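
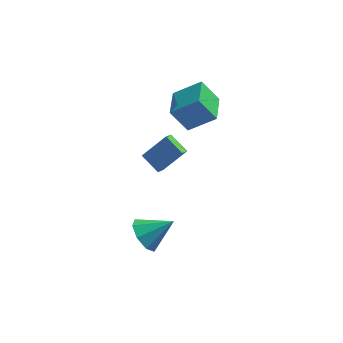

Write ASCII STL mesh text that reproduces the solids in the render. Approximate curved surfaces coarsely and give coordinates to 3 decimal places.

solid 
facet normal -0.812 -0.129 -0.569
outer loop
vertex 1.639 -2.454 -4.883
vertex 1.131 -1.707 -4.328
vertex 1.74 -1.712 -5.196
endloop
endfacet
facet normal 0.887 -0.277 -0.370
outer loop
vertex 1.639 -2.454 -4.883
vertex 1.74 -1.712 -5.196
vertex 2.609 -1.473 -3.292
endloop
endfacet
facet normal -0.812 -0.128 -0.569
outer loop
vertex 1.74 -1.712 -5.196
vertex 1.131 -1.707 -4.328
vertex 1.485 -0.968 -5.0
endloop
endfacet
facet normal 0.818 0.391 -0.422
outer loop
vertex 1.74 -1.712 -5.196
vertex 1.485 -0.968 -5.0
vertex 2.609 -1.473 -3.292
endloop
endfacet
facet normal -0.812 -0.129 -0.570
outer loop
vertex 1.485 -0.968 -5.0
vertex 1.131 -1.707 -4.328
vertex 1.022 -0.656 -4.411
endloop
endfacet
facet normal 0.495 0.866 -0.070
outer loop
vertex 1.485 -0.968 -5.0
vertex 1.022 -0.656 -4.411
vertex 2.609 -1.473 -3.292
endloop
endfacet
facet normal -0.813 -0.129 -0.568
outer loop
vertex 1.022 -0.656 -4.411
vertex 1.131 -1.707 -4.328
vertex 0.624 -0.96 -3.773
endloop
endfacet
facet normal 0.108 0.870 0.482
outer loop
vertex 1.022 -0.656 -4.411
vertex 0.624 -0.96 -3.773
vertex 2.609 -1.473 -3.292
endloop
endfacet
facet normal -0.812 -0.128 -0.570
outer loop
vertex 0.624 -0.96 -3.773
vertex 1.131 -1.707 -4.328
vertex 0.522 -1.702 -3.461
endloop
endfacet
facet normal -0.117 0.399 0.910
outer loop
vertex 0.624 -0.96 -3.773
vertex 0.522 -1.702 -3.461
vertex 2.609 -1.473 -3.292
endloop
endfacet
facet normal -0.812 -0.129 -0.570
outer loop
vertex 0.522 -1.702 -3.461
vertex 1.131 -1.707 -4.328
vertex 0.777 -2.447 -3.656
endloop
endfacet
facet normal -0.048 -0.268 0.962
outer loop
vertex 0.522 -1.702 -3.461
vertex 0.777 -2.447 -3.656
vertex 2.609 -1.473 -3.292
endloop
endfacet
facet normal -0.812 -0.129 -0.570
outer loop
vertex 0.777 -2.447 -3.656
vertex 1.131 -1.707 -4.328
vertex 1.24 -2.758 -4.245
endloop
endfacet
facet normal 0.275 -0.744 0.609
outer loop
vertex 0.777 -2.447 -3.656
vertex 1.24 -2.758 -4.245
vertex 2.609 -1.473 -3.292
endloop
endfacet
facet normal -0.812 -0.129 -0.569
outer loop
vertex 1.24 -2.758 -4.245
vertex 1.131 -1.707 -4.328
vertex 1.639 -2.454 -4.883
endloop
endfacet
facet normal 0.662 -0.748 0.058
outer loop
vertex 1.24 -2.758 -4.245
vertex 1.639 -2.454 -4.883
vertex 2.609 -1.473 -3.292
endloop
endfacet
facet normal -0.691 -0.252 -0.678
outer loop
vertex 0.859 3.067 -2.593
vertex 1.115 3.686 -3.084
vertex 1.716 2.258 -3.165
endloop
endfacet
facet normal -0.309 -0.745 0.591
outer loop
vertex 2.965 2.714 -1.936
vertex 0.859 3.067 -2.593
vertex 1.716 2.258 -3.165
endloop
endfacet
facet normal -0.689 -0.252 -0.679
outer loop
vertex 1.716 2.258 -3.165
vertex 1.115 3.686 -3.084
vertex 1.973 2.877 -3.655
endloop
endfacet
facet normal 0.655 -0.617 -0.436
outer loop
vertex 1.973 2.877 -3.655
vertex 2.965 2.714 -1.936
vertex 1.716 2.258 -3.165
endloop
endfacet
facet normal -0.655 0.617 0.436
outer loop
vertex 0.859 3.067 -2.593
vertex 2.364 4.142 -1.855
vertex 1.115 3.686 -3.084
endloop
endfacet
facet normal -0.309 -0.745 0.591
outer loop
vertex 2.107 3.523 -1.365
vertex 0.859 3.067 -2.593
vertex 2.965 2.714 -1.936
endloop
endfacet
facet normal -0.655 0.617 0.436
outer loop
vertex 2.107 3.523 -1.365
vertex 2.364 4.142 -1.855
vertex 0.859 3.067 -2.593
endloop
endfacet
facet normal 0.309 0.745 -0.591
outer loop
vertex 1.115 3.686 -3.084
vertex 2.364 4.142 -1.855
vertex 1.973 2.877 -3.655
endloop
endfacet
facet normal 0.655 -0.617 -0.436
outer loop
vertex 3.221 3.333 -2.427
vertex 2.965 2.714 -1.936
vertex 1.973 2.877 -3.655
endloop
endfacet
facet normal 0.309 0.745 -0.591
outer loop
vertex 1.973 2.877 -3.655
vertex 2.364 4.142 -1.855
vertex 3.221 3.333 -2.427
endloop
endfacet
facet normal 0.690 0.253 0.678
outer loop
vertex 3.221 3.333 -2.427
vertex 2.107 3.523 -1.365
vertex 2.965 2.714 -1.936
endloop
endfacet
facet normal 0.690 0.251 0.679
outer loop
vertex 2.364 4.142 -1.855
vertex 2.107 3.523 -1.365
vertex 3.221 3.333 -2.427
endloop
endfacet
facet normal -0.573 0.121 0.811
outer loop
vertex 3.809 2.058 3.333
vertex 3.936 3.834 3.157
vertex 2.347 2.06 2.3
endloop
endfacet
facet normal -0.071 -0.993 0.098
outer loop
vertex 3.264 1.866 1.003
vertex 3.809 2.058 3.333
vertex 2.347 2.06 2.3
endloop
endfacet
facet normal -0.573 0.122 0.810
outer loop
vertex 2.347 2.06 2.3
vertex 3.936 3.834 3.157
vertex 2.475 3.837 2.123
endloop
endfacet
facet normal -0.816 0.001 -0.577
outer loop
vertex 2.475 3.837 2.123
vertex 3.264 1.866 1.003
vertex 2.347 2.06 2.3
endloop
endfacet
facet normal 0.816 -0.001 0.577
outer loop
vertex 3.809 2.058 3.333
vertex 4.853 3.64 1.86
vertex 3.936 3.834 3.157
endloop
endfacet
facet normal -0.072 -0.993 0.099
outer loop
vertex 4.725 1.863 2.037
vertex 3.809 2.058 3.333
vertex 3.264 1.866 1.003
endloop
endfacet
facet normal 0.817 -0.001 0.577
outer loop
vertex 4.725 1.863 2.037
vertex 4.853 3.64 1.86
vertex 3.809 2.058 3.333
endloop
endfacet
facet normal 0.071 0.993 -0.098
outer loop
vertex 3.936 3.834 3.157
vertex 4.853 3.64 1.86
vertex 2.475 3.837 2.123
endloop
endfacet
facet normal -0.817 0.001 -0.577
outer loop
vertex 3.391 3.642 0.827
vertex 3.264 1.866 1.003
vertex 2.475 3.837 2.123
endloop
endfacet
facet normal 0.071 0.993 -0.099
outer loop
vertex 2.475 3.837 2.123
vertex 4.853 3.64 1.86
vertex 3.391 3.642 0.827
endloop
endfacet
facet normal 0.573 -0.121 -0.810
outer loop
vertex 3.391 3.642 0.827
vertex 4.725 1.863 2.037
vertex 3.264 1.866 1.003
endloop
endfacet
facet normal 0.573 -0.122 -0.811
outer loop
vertex 4.853 3.64 1.86
vertex 4.725 1.863 2.037
vertex 3.391 3.642 0.827
endloop
endfacet

endsolid


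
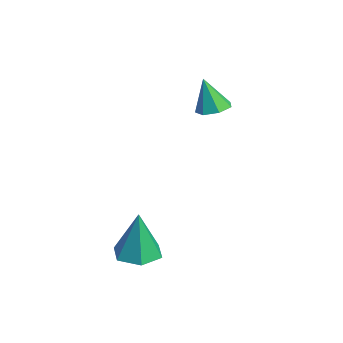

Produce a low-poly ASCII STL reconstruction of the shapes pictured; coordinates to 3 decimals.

solid 
facet normal -0.009 -0.017 -1.000
outer loop
vertex 2.482 -0.757 -3.81
vertex 1.551 -0.568 -3.805
vertex 2.18 0.143 -3.823
endloop
endfacet
facet normal 0.885 0.302 0.353
outer loop
vertex 2.482 -0.757 -3.81
vertex 2.18 0.143 -3.823
vertex 1.569 -0.532 -1.715
endloop
endfacet
facet normal -0.009 -0.017 -1.000
outer loop
vertex 2.18 0.143 -3.823
vertex 1.551 -0.568 -3.805
vertex 1.249 0.332 -3.818
endloop
endfacet
facet normal 0.188 0.918 0.349
outer loop
vertex 2.18 0.143 -3.823
vertex 1.249 0.332 -3.818
vertex 1.569 -0.532 -1.715
endloop
endfacet
facet normal -0.009 -0.017 -1.000
outer loop
vertex 1.249 0.332 -3.818
vertex 1.551 -0.568 -3.805
vertex 0.62 -0.38 -3.8
endloop
endfacet
facet normal -0.694 0.622 0.361
outer loop
vertex 1.249 0.332 -3.818
vertex 0.62 -0.38 -3.8
vertex 1.569 -0.532 -1.715
endloop
endfacet
facet normal -0.009 -0.017 -1.000
outer loop
vertex 0.62 -0.38 -3.8
vertex 1.551 -0.568 -3.805
vertex 0.922 -1.28 -3.787
endloop
endfacet
facet normal -0.879 -0.289 0.379
outer loop
vertex 0.62 -0.38 -3.8
vertex 0.922 -1.28 -3.787
vertex 1.569 -0.532 -1.715
endloop
endfacet
facet normal -0.009 -0.017 -1.000
outer loop
vertex 0.922 -1.28 -3.787
vertex 1.551 -0.568 -3.805
vertex 1.853 -1.469 -3.792
endloop
endfacet
facet normal -0.182 -0.905 0.384
outer loop
vertex 0.922 -1.28 -3.787
vertex 1.853 -1.469 -3.792
vertex 1.569 -0.532 -1.715
endloop
endfacet
facet normal -0.009 -0.017 -1.000
outer loop
vertex 1.853 -1.469 -3.792
vertex 1.551 -0.568 -3.805
vertex 2.482 -0.757 -3.81
endloop
endfacet
facet normal 0.701 -0.610 0.371
outer loop
vertex 1.853 -1.469 -3.792
vertex 2.482 -0.757 -3.81
vertex 1.569 -0.532 -1.715
endloop
endfacet
facet normal 0.244 0.194 -0.950
outer loop
vertex -2.331 4.573 0.705
vertex -2.808 4.042 0.474
vertex -2.94 4.772 0.589
endloop
endfacet
facet normal 0.138 0.780 0.611
outer loop
vertex -2.331 4.573 0.705
vertex -2.94 4.772 0.589
vertex -3.192 3.738 1.966
endloop
endfacet
facet normal 0.244 0.194 -0.950
outer loop
vertex -2.94 4.772 0.589
vertex -2.808 4.042 0.474
vertex -3.449 4.421 0.387
endloop
endfacet
facet normal -0.623 0.676 0.394
outer loop
vertex -2.94 4.772 0.589
vertex -3.449 4.421 0.387
vertex -3.192 3.738 1.966
endloop
endfacet
facet normal 0.244 0.195 -0.950
outer loop
vertex -3.449 4.421 0.387
vertex -2.808 4.042 0.474
vertex -3.476 3.786 0.25
endloop
endfacet
facet normal -0.987 0.007 0.163
outer loop
vertex -3.449 4.421 0.387
vertex -3.476 3.786 0.25
vertex -3.192 3.738 1.966
endloop
endfacet
facet normal 0.244 0.194 -0.950
outer loop
vertex -3.476 3.786 0.25
vertex -2.808 4.042 0.474
vertex -3.0 3.343 0.282
endloop
endfacet
facet normal -0.682 -0.726 0.093
outer loop
vertex -3.476 3.786 0.25
vertex -3.0 3.343 0.282
vertex -3.192 3.738 1.966
endloop
endfacet
facet normal 0.245 0.194 -0.950
outer loop
vertex -3.0 3.343 0.282
vertex -2.808 4.042 0.474
vertex -2.379 3.427 0.459
endloop
endfacet
facet normal 0.064 -0.970 0.235
outer loop
vertex -3.0 3.343 0.282
vertex -2.379 3.427 0.459
vertex -3.192 3.738 1.966
endloop
endfacet
facet normal 0.245 0.194 -0.950
outer loop
vertex -2.379 3.427 0.459
vertex -2.808 4.042 0.474
vertex -2.082 3.974 0.647
endloop
endfacet
facet normal 0.689 -0.540 0.483
outer loop
vertex -2.379 3.427 0.459
vertex -2.082 3.974 0.647
vertex -3.192 3.738 1.966
endloop
endfacet
facet normal 0.245 0.194 -0.950
outer loop
vertex -2.082 3.974 0.647
vertex -2.808 4.042 0.474
vertex -2.331 4.573 0.705
endloop
endfacet
facet normal 0.722 0.237 0.650
outer loop
vertex -2.082 3.974 0.647
vertex -2.331 4.573 0.705
vertex -3.192 3.738 1.966
endloop
endfacet

endsolid


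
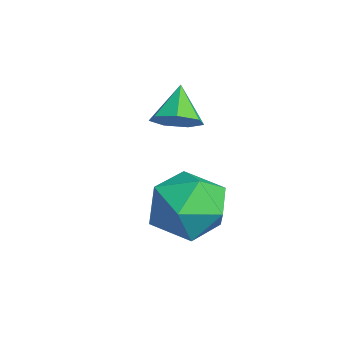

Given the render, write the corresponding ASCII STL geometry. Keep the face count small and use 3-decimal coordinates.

solid 
facet normal -0.999 -0.008 0.047
outer loop
vertex 0.741 1.953 -1.293
vertex 0.76 0.883 -1.067
vertex 0.792 1.615 -0.255
endloop
endfacet
facet normal -0.740 0.628 0.241
outer loop
vertex 0.741 1.953 -1.293
vertex 0.792 1.615 -0.255
vertex 1.402 2.46 -0.585
endloop
endfacet
facet normal -0.355 0.885 -0.302
outer loop
vertex 0.741 1.953 -1.293
vertex 1.402 2.46 -0.585
vertex 1.747 2.251 -1.601
endloop
endfacet
facet normal -0.376 0.408 -0.832
outer loop
vertex 0.741 1.953 -1.293
vertex 1.747 2.251 -1.601
vertex 1.35 1.277 -1.899
endloop
endfacet
facet normal -0.774 -0.144 -0.617
outer loop
vertex 0.741 1.953 -1.293
vertex 1.35 1.277 -1.899
vertex 0.76 0.883 -1.067
endloop
endfacet
facet normal -0.300 0.527 0.795
outer loop
vertex 1.402 2.46 -0.585
vertex 0.792 1.615 -0.255
vertex 1.83 1.703 0.079
endloop
endfacet
facet normal -0.720 -0.501 0.480
outer loop
vertex 0.792 1.615 -0.255
vertex 0.76 0.883 -1.067
vertex 1.433 0.729 -0.219
endloop
endfacet
facet normal -0.355 -0.722 -0.594
outer loop
vertex 0.76 0.883 -1.067
vertex 1.35 1.277 -1.899
vertex 1.778 0.52 -1.235
endloop
endfacet
facet normal 0.289 0.171 -0.942
outer loop
vertex 1.35 1.277 -1.899
vertex 1.747 2.251 -1.601
vertex 2.388 1.365 -1.565
endloop
endfacet
facet normal 0.322 0.943 -0.085
outer loop
vertex 1.747 2.251 -1.601
vertex 1.402 2.46 -0.585
vertex 2.42 2.097 -0.753
endloop
endfacet
facet normal 0.376 -0.408 0.832
outer loop
vertex 2.439 1.027 -0.527
vertex 1.83 1.703 0.079
vertex 1.433 0.729 -0.219
endloop
endfacet
facet normal 0.355 -0.885 0.302
outer loop
vertex 2.439 1.027 -0.527
vertex 1.433 0.729 -0.219
vertex 1.778 0.52 -1.235
endloop
endfacet
facet normal 0.740 -0.628 -0.241
outer loop
vertex 2.439 1.027 -0.527
vertex 1.778 0.52 -1.235
vertex 2.388 1.365 -1.565
endloop
endfacet
facet normal 0.999 0.008 -0.047
outer loop
vertex 2.439 1.027 -0.527
vertex 2.388 1.365 -1.565
vertex 2.42 2.097 -0.753
endloop
endfacet
facet normal 0.774 0.144 0.617
outer loop
vertex 2.439 1.027 -0.527
vertex 2.42 2.097 -0.753
vertex 1.83 1.703 0.079
endloop
endfacet
facet normal -0.289 -0.171 0.942
outer loop
vertex 1.433 0.729 -0.219
vertex 1.83 1.703 0.079
vertex 0.792 1.615 -0.255
endloop
endfacet
facet normal -0.322 -0.943 0.085
outer loop
vertex 1.778 0.52 -1.235
vertex 1.433 0.729 -0.219
vertex 0.76 0.883 -1.067
endloop
endfacet
facet normal 0.300 -0.527 -0.795
outer loop
vertex 2.388 1.365 -1.565
vertex 1.778 0.52 -1.235
vertex 1.35 1.277 -1.899
endloop
endfacet
facet normal 0.720 0.501 -0.480
outer loop
vertex 2.42 2.097 -0.753
vertex 2.388 1.365 -1.565
vertex 1.747 2.251 -1.601
endloop
endfacet
facet normal 0.355 0.722 0.594
outer loop
vertex 1.83 1.703 0.079
vertex 2.42 2.097 -0.753
vertex 1.402 2.46 -0.585
endloop
endfacet
facet normal 0.669 -0.275 -0.691
outer loop
vertex -0.296 1.739 0.976
vertex -0.762 1.851 0.48
vertex -0.304 2.292 0.748
endloop
endfacet
facet normal 0.338 0.363 0.868
outer loop
vertex -0.296 1.739 0.976
vertex -0.304 2.292 0.748
vertex -1.538 2.169 1.28
endloop
endfacet
facet normal 0.669 -0.275 -0.691
outer loop
vertex -0.304 2.292 0.748
vertex -0.762 1.851 0.48
vertex -0.657 2.514 0.318
endloop
endfacet
facet normal 0.083 0.912 0.403
outer loop
vertex -0.304 2.292 0.748
vertex -0.657 2.514 0.318
vertex -1.538 2.169 1.28
endloop
endfacet
facet normal 0.669 -0.275 -0.691
outer loop
vertex -0.657 2.514 0.318
vertex -0.762 1.851 0.48
vertex -1.089 2.236 0.01
endloop
endfacet
facet normal -0.474 0.872 -0.122
outer loop
vertex -0.657 2.514 0.318
vertex -1.089 2.236 0.01
vertex -1.538 2.169 1.28
endloop
endfacet
facet normal 0.670 -0.273 -0.690
outer loop
vertex -1.089 2.236 0.01
vertex -0.762 1.851 0.48
vertex -1.274 1.669 0.055
endloop
endfacet
facet normal -0.911 0.273 -0.308
outer loop
vertex -1.089 2.236 0.01
vertex -1.274 1.669 0.055
vertex -1.538 2.169 1.28
endloop
endfacet
facet normal 0.670 -0.273 -0.690
outer loop
vertex -1.274 1.669 0.055
vertex -0.762 1.851 0.48
vertex -1.073 1.239 0.42
endloop
endfacet
facet normal -0.900 -0.435 -0.017
outer loop
vertex -1.274 1.669 0.055
vertex -1.073 1.239 0.42
vertex -1.538 2.169 1.28
endloop
endfacet
facet normal 0.670 -0.273 -0.690
outer loop
vertex -1.073 1.239 0.42
vertex -0.762 1.851 0.48
vertex -0.638 1.27 0.83
endloop
endfacet
facet normal -0.450 -0.717 0.532
outer loop
vertex -1.073 1.239 0.42
vertex -0.638 1.27 0.83
vertex -1.538 2.169 1.28
endloop
endfacet
facet normal 0.670 -0.273 -0.691
outer loop
vertex -0.638 1.27 0.83
vertex -0.762 1.851 0.48
vertex -0.296 1.739 0.976
endloop
endfacet
facet normal 0.101 -0.362 0.927
outer loop
vertex -0.638 1.27 0.83
vertex -0.296 1.739 0.976
vertex -1.538 2.169 1.28
endloop
endfacet

endsolid


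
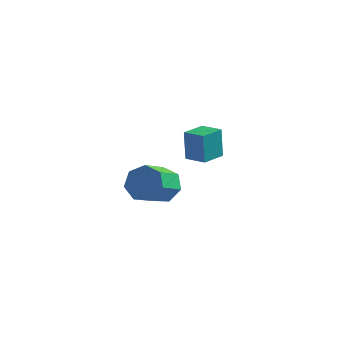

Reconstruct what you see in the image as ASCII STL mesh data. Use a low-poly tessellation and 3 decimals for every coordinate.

solid 
facet normal -0.997 0.071 -0.026
outer loop
vertex 1.469 -1.826 1.977
vertex 1.551 -0.66 2.025
vertex 1.512 -1.769 0.509
endloop
endfacet
facet normal -0.070 -0.997 -0.041
outer loop
vertex 2.509 -1.84 0.535
vertex 1.469 -1.826 1.977
vertex 1.512 -1.769 0.509
endloop
endfacet
facet normal -0.997 0.070 -0.026
outer loop
vertex 1.512 -1.769 0.509
vertex 1.551 -0.66 2.025
vertex 1.593 -0.603 0.557
endloop
endfacet
facet normal 0.029 0.039 -0.999
outer loop
vertex 1.593 -0.603 0.557
vertex 2.509 -1.84 0.535
vertex 1.512 -1.769 0.509
endloop
endfacet
facet normal -0.029 -0.039 0.999
outer loop
vertex 1.469 -1.826 1.977
vertex 2.548 -0.731 2.051
vertex 1.551 -0.66 2.025
endloop
endfacet
facet normal -0.070 -0.997 -0.041
outer loop
vertex 2.467 -1.897 2.003
vertex 1.469 -1.826 1.977
vertex 2.509 -1.84 0.535
endloop
endfacet
facet normal -0.029 -0.039 0.999
outer loop
vertex 2.467 -1.897 2.003
vertex 2.548 -0.731 2.051
vertex 1.469 -1.826 1.977
endloop
endfacet
facet normal 0.070 0.997 0.041
outer loop
vertex 1.551 -0.66 2.025
vertex 2.548 -0.731 2.051
vertex 1.593 -0.603 0.557
endloop
endfacet
facet normal 0.029 0.039 -0.999
outer loop
vertex 2.591 -0.674 0.583
vertex 2.509 -1.84 0.535
vertex 1.593 -0.603 0.557
endloop
endfacet
facet normal 0.070 0.997 0.041
outer loop
vertex 1.593 -0.603 0.557
vertex 2.548 -0.731 2.051
vertex 2.591 -0.674 0.583
endloop
endfacet
facet normal 0.997 -0.071 0.026
outer loop
vertex 2.591 -0.674 0.583
vertex 2.467 -1.897 2.003
vertex 2.509 -1.84 0.535
endloop
endfacet
facet normal 0.997 -0.070 0.026
outer loop
vertex 2.548 -0.731 2.051
vertex 2.467 -1.897 2.003
vertex 2.591 -0.674 0.583
endloop
endfacet
facet normal -0.040 0.924 -0.380
outer loop
vertex -3.019 3.291 -4.688
vertex -3.641 3.585 -3.909
vertex -2.602 3.611 -3.954
endloop
endfacet
facet normal 0.886 -0.143 -0.441
outer loop
vertex -3.019 3.291 -4.688
vertex -2.602 3.611 -3.954
vertex -2.956 1.84 -4.09
endloop
endfacet
facet normal 0.887 -0.143 -0.440
outer loop
vertex -2.956 1.84 -4.09
vertex -2.602 3.611 -3.954
vertex -2.54 2.161 -3.356
endloop
endfacet
facet normal 0.040 -0.924 0.381
outer loop
vertex -2.956 1.84 -4.09
vertex -2.54 2.161 -3.356
vertex -3.579 2.135 -3.311
endloop
endfacet
facet normal -0.040 0.924 -0.381
outer loop
vertex -2.602 3.611 -3.954
vertex -3.641 3.585 -3.909
vertex -2.968 3.912 -3.186
endloop
endfacet
facet normal 0.913 0.188 0.361
outer loop
vertex -2.602 3.611 -3.954
vertex -2.968 3.912 -3.186
vertex -2.54 2.161 -3.356
endloop
endfacet
facet normal 0.913 0.188 0.361
outer loop
vertex -2.54 2.161 -3.356
vertex -2.968 3.912 -3.186
vertex -2.906 2.462 -2.588
endloop
endfacet
facet normal 0.040 -0.924 0.381
outer loop
vertex -2.54 2.161 -3.356
vertex -2.906 2.462 -2.588
vertex -3.579 2.135 -3.311
endloop
endfacet
facet normal -0.040 0.924 -0.381
outer loop
vertex -2.968 3.912 -3.186
vertex -3.641 3.585 -3.909
vertex -3.841 3.967 -2.962
endloop
endfacet
facet normal 0.252 0.378 0.891
outer loop
vertex -2.968 3.912 -3.186
vertex -3.841 3.967 -2.962
vertex -2.906 2.462 -2.588
endloop
endfacet
facet normal 0.252 0.378 0.891
outer loop
vertex -2.906 2.462 -2.588
vertex -3.841 3.967 -2.962
vertex -3.779 2.517 -2.364
endloop
endfacet
facet normal 0.040 -0.924 0.381
outer loop
vertex -2.906 2.462 -2.588
vertex -3.779 2.517 -2.364
vertex -3.579 2.135 -3.311
endloop
endfacet
facet normal -0.040 0.924 -0.381
outer loop
vertex -3.841 3.967 -2.962
vertex -3.641 3.585 -3.909
vertex -4.563 3.734 -3.451
endloop
endfacet
facet normal -0.599 0.283 0.749
outer loop
vertex -3.841 3.967 -2.962
vertex -4.563 3.734 -3.451
vertex -3.779 2.517 -2.364
endloop
endfacet
facet normal -0.599 0.283 0.749
outer loop
vertex -3.779 2.517 -2.364
vertex -4.563 3.734 -3.451
vertex -4.501 2.284 -2.853
endloop
endfacet
facet normal 0.040 -0.924 0.381
outer loop
vertex -3.779 2.517 -2.364
vertex -4.501 2.284 -2.853
vertex -3.579 2.135 -3.311
endloop
endfacet
facet normal -0.040 0.924 -0.381
outer loop
vertex -4.563 3.734 -3.451
vertex -3.641 3.585 -3.909
vertex -4.591 3.389 -4.285
endloop
endfacet
facet normal -0.999 -0.025 0.044
outer loop
vertex -4.563 3.734 -3.451
vertex -4.591 3.389 -4.285
vertex -4.501 2.284 -2.853
endloop
endfacet
facet normal -0.999 -0.025 0.044
outer loop
vertex -4.501 2.284 -2.853
vertex -4.591 3.389 -4.285
vertex -4.529 1.939 -3.687
endloop
endfacet
facet normal 0.040 -0.924 0.381
outer loop
vertex -4.501 2.284 -2.853
vertex -4.529 1.939 -3.687
vertex -3.579 2.135 -3.311
endloop
endfacet
facet normal -0.040 0.924 -0.381
outer loop
vertex -4.591 3.389 -4.285
vertex -3.641 3.585 -3.909
vertex -3.904 3.192 -4.835
endloop
endfacet
facet normal -0.647 -0.314 -0.695
outer loop
vertex -4.591 3.389 -4.285
vertex -3.904 3.192 -4.835
vertex -4.529 1.939 -3.687
endloop
endfacet
facet normal -0.646 -0.315 -0.695
outer loop
vertex -4.529 1.939 -3.687
vertex -3.904 3.192 -4.835
vertex -3.841 1.742 -4.237
endloop
endfacet
facet normal 0.040 -0.924 0.381
outer loop
vertex -4.529 1.939 -3.687
vertex -3.841 1.742 -4.237
vertex -3.579 2.135 -3.311
endloop
endfacet
facet normal -0.040 0.924 -0.381
outer loop
vertex -3.904 3.192 -4.835
vertex -3.641 3.585 -3.909
vertex -3.019 3.291 -4.688
endloop
endfacet
facet normal 0.192 -0.367 -0.910
outer loop
vertex -3.904 3.192 -4.835
vertex -3.019 3.291 -4.688
vertex -3.841 1.742 -4.237
endloop
endfacet
facet normal 0.192 -0.367 -0.910
outer loop
vertex -3.841 1.742 -4.237
vertex -3.019 3.291 -4.688
vertex -2.956 1.84 -4.09
endloop
endfacet
facet normal 0.039 -0.924 0.381
outer loop
vertex -3.841 1.742 -4.237
vertex -2.956 1.84 -4.09
vertex -3.579 2.135 -3.311
endloop
endfacet

endsolid


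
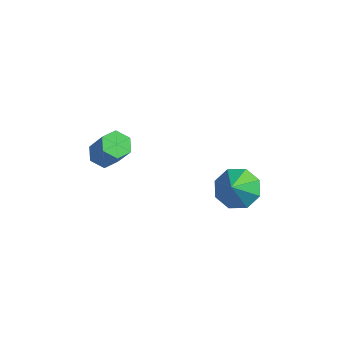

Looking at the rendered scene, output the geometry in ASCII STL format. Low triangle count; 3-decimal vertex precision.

solid 
facet normal -0.292 0.586 -0.756
outer loop
vertex -0.735 1.644 -4.478
vertex -1.537 1.953 -3.928
vertex -0.577 2.277 -4.048
endloop
endfacet
facet normal 0.965 -0.262 0.031
outer loop
vertex -0.735 1.644 -4.478
vertex -0.577 2.277 -4.048
vertex -1.003 0.887 -2.552
endloop
endfacet
facet normal -0.292 0.585 -0.757
outer loop
vertex -0.577 2.277 -4.048
vertex -1.537 1.953 -3.928
vertex -0.982 2.72 -3.549
endloop
endfacet
facet normal 0.848 0.246 0.470
outer loop
vertex -0.577 2.277 -4.048
vertex -0.982 2.72 -3.549
vertex -1.003 0.887 -2.552
endloop
endfacet
facet normal -0.294 0.586 -0.755
outer loop
vertex -0.982 2.72 -3.549
vertex -1.537 1.953 -3.928
vertex -1.711 2.713 -3.271
endloop
endfacet
facet normal 0.314 0.451 0.835
outer loop
vertex -0.982 2.72 -3.549
vertex -1.711 2.713 -3.271
vertex -1.003 0.887 -2.552
endloop
endfacet
facet normal -0.293 0.586 -0.755
outer loop
vertex -1.711 2.713 -3.271
vertex -1.537 1.953 -3.928
vertex -2.339 2.261 -3.378
endloop
endfacet
facet normal -0.325 0.235 0.916
outer loop
vertex -1.711 2.713 -3.271
vertex -2.339 2.261 -3.378
vertex -1.003 0.887 -2.552
endloop
endfacet
facet normal -0.294 0.585 -0.756
outer loop
vertex -2.339 2.261 -3.378
vertex -1.537 1.953 -3.928
vertex -2.496 1.628 -3.807
endloop
endfacet
facet normal -0.695 -0.277 0.663
outer loop
vertex -2.339 2.261 -3.378
vertex -2.496 1.628 -3.807
vertex -1.003 0.887 -2.552
endloop
endfacet
facet normal -0.294 0.585 -0.756
outer loop
vertex -2.496 1.628 -3.807
vertex -1.537 1.953 -3.928
vertex -2.091 1.185 -4.307
endloop
endfacet
facet normal -0.579 -0.784 0.226
outer loop
vertex -2.496 1.628 -3.807
vertex -2.091 1.185 -4.307
vertex -1.003 0.887 -2.552
endloop
endfacet
facet normal -0.294 0.585 -0.756
outer loop
vertex -2.091 1.185 -4.307
vertex -1.537 1.953 -3.928
vertex -1.362 1.192 -4.585
endloop
endfacet
facet normal -0.044 -0.989 -0.141
outer loop
vertex -2.091 1.185 -4.307
vertex -1.362 1.192 -4.585
vertex -1.003 0.887 -2.552
endloop
endfacet
facet normal -0.293 0.585 -0.756
outer loop
vertex -1.362 1.192 -4.585
vertex -1.537 1.953 -3.928
vertex -0.735 1.644 -4.478
endloop
endfacet
facet normal 0.595 -0.773 -0.221
outer loop
vertex -1.362 1.192 -4.585
vertex -0.735 1.644 -4.478
vertex -1.003 0.887 -2.552
endloop
endfacet
facet normal -0.532 0.071 -0.844
outer loop
vertex -3.94 -3.495 0.279
vertex -4.365 -3.075 0.582
vertex -3.827 -2.835 0.263
endloop
endfacet
facet normal 0.830 -0.155 -0.536
outer loop
vertex -3.94 -3.495 0.279
vertex -3.827 -2.835 0.263
vertex -3.111 -3.606 1.595
endloop
endfacet
facet normal 0.829 -0.156 -0.536
outer loop
vertex -3.111 -3.606 1.595
vertex -3.827 -2.835 0.263
vertex -2.997 -2.946 1.579
endloop
endfacet
facet normal 0.532 -0.071 0.844
outer loop
vertex -3.111 -3.606 1.595
vertex -2.997 -2.946 1.579
vertex -3.535 -3.185 1.898
endloop
endfacet
facet normal -0.532 0.070 -0.844
outer loop
vertex -3.827 -2.835 0.263
vertex -4.365 -3.075 0.582
vertex -4.251 -2.415 0.565
endloop
endfacet
facet normal 0.562 0.775 -0.289
outer loop
vertex -3.827 -2.835 0.263
vertex -4.251 -2.415 0.565
vertex -2.997 -2.946 1.579
endloop
endfacet
facet normal 0.562 0.775 -0.290
outer loop
vertex -2.997 -2.946 1.579
vertex -4.251 -2.415 0.565
vertex -3.421 -2.525 1.882
endloop
endfacet
facet normal 0.532 -0.071 0.844
outer loop
vertex -2.997 -2.946 1.579
vertex -3.421 -2.525 1.882
vertex -3.535 -3.185 1.898
endloop
endfacet
facet normal -0.533 0.070 -0.843
outer loop
vertex -4.251 -2.415 0.565
vertex -4.365 -3.075 0.582
vertex -4.789 -2.654 0.885
endloop
endfacet
facet normal -0.267 0.932 0.246
outer loop
vertex -4.251 -2.415 0.565
vertex -4.789 -2.654 0.885
vertex -3.421 -2.525 1.882
endloop
endfacet
facet normal -0.268 0.931 0.247
outer loop
vertex -3.421 -2.525 1.882
vertex -4.789 -2.654 0.885
vertex -3.96 -2.765 2.201
endloop
endfacet
facet normal 0.531 -0.071 0.844
outer loop
vertex -3.421 -2.525 1.882
vertex -3.96 -2.765 2.201
vertex -3.535 -3.185 1.898
endloop
endfacet
facet normal -0.532 0.071 -0.844
outer loop
vertex -4.789 -2.654 0.885
vertex -4.365 -3.075 0.582
vertex -4.903 -3.314 0.901
endloop
endfacet
facet normal -0.830 0.156 0.536
outer loop
vertex -4.789 -2.654 0.885
vertex -4.903 -3.314 0.901
vertex -3.96 -2.765 2.201
endloop
endfacet
facet normal -0.830 0.155 0.536
outer loop
vertex -3.96 -2.765 2.201
vertex -4.903 -3.314 0.901
vertex -4.073 -3.425 2.217
endloop
endfacet
facet normal 0.532 -0.071 0.844
outer loop
vertex -3.96 -2.765 2.201
vertex -4.073 -3.425 2.217
vertex -3.535 -3.185 1.898
endloop
endfacet
facet normal -0.532 0.071 -0.844
outer loop
vertex -4.903 -3.314 0.901
vertex -4.365 -3.075 0.582
vertex -4.479 -3.735 0.598
endloop
endfacet
facet normal -0.562 -0.775 0.289
outer loop
vertex -4.903 -3.314 0.901
vertex -4.479 -3.735 0.598
vertex -4.073 -3.425 2.217
endloop
endfacet
facet normal -0.562 -0.775 0.289
outer loop
vertex -4.073 -3.425 2.217
vertex -4.479 -3.735 0.598
vertex -3.649 -3.845 1.915
endloop
endfacet
facet normal 0.532 -0.070 0.844
outer loop
vertex -4.073 -3.425 2.217
vertex -3.649 -3.845 1.915
vertex -3.535 -3.185 1.898
endloop
endfacet
facet normal -0.531 0.071 -0.844
outer loop
vertex -4.479 -3.735 0.598
vertex -4.365 -3.075 0.582
vertex -3.94 -3.495 0.279
endloop
endfacet
facet normal 0.268 -0.931 -0.247
outer loop
vertex -4.479 -3.735 0.598
vertex -3.94 -3.495 0.279
vertex -3.649 -3.845 1.915
endloop
endfacet
facet normal 0.267 -0.932 -0.247
outer loop
vertex -3.649 -3.845 1.915
vertex -3.94 -3.495 0.279
vertex -3.111 -3.606 1.595
endloop
endfacet
facet normal 0.533 -0.070 0.843
outer loop
vertex -3.649 -3.845 1.915
vertex -3.111 -3.606 1.595
vertex -3.535 -3.185 1.898
endloop
endfacet

endsolid


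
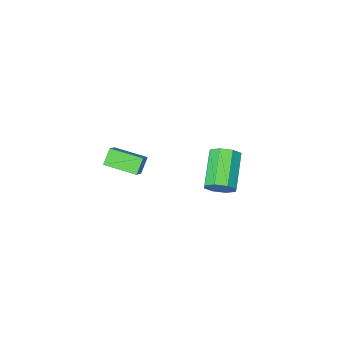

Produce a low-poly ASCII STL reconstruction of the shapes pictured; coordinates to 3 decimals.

solid 
facet normal -0.634 0.762 -0.133
outer loop
vertex 2.155 -0.486 1.724
vertex 2.616 -0.215 1.076
vertex 1.671 -0.986 1.169
endloop
endfacet
facet normal -0.549 -0.324 0.770
outer loop
vertex 2.604 -2.105 1.364
vertex 2.155 -0.486 1.724
vertex 1.671 -0.986 1.169
endloop
endfacet
facet normal -0.634 0.761 -0.133
outer loop
vertex 1.671 -0.986 1.169
vertex 2.616 -0.215 1.076
vertex 2.132 -0.715 0.522
endloop
endfacet
facet normal -0.544 -0.562 -0.623
outer loop
vertex 2.132 -0.715 0.522
vertex 2.604 -2.105 1.364
vertex 1.671 -0.986 1.169
endloop
endfacet
facet normal 0.544 0.562 0.622
outer loop
vertex 2.155 -0.486 1.724
vertex 3.549 -1.334 1.271
vertex 2.616 -0.215 1.076
endloop
endfacet
facet normal -0.548 -0.324 0.771
outer loop
vertex 3.088 -1.605 1.918
vertex 2.155 -0.486 1.724
vertex 2.604 -2.105 1.364
endloop
endfacet
facet normal 0.544 0.562 0.623
outer loop
vertex 3.088 -1.605 1.918
vertex 3.549 -1.334 1.271
vertex 2.155 -0.486 1.724
endloop
endfacet
facet normal 0.549 0.323 -0.771
outer loop
vertex 2.616 -0.215 1.076
vertex 3.549 -1.334 1.271
vertex 2.132 -0.715 0.522
endloop
endfacet
facet normal -0.545 -0.562 -0.623
outer loop
vertex 3.065 -1.834 0.716
vertex 2.604 -2.105 1.364
vertex 2.132 -0.715 0.522
endloop
endfacet
facet normal 0.549 0.324 -0.771
outer loop
vertex 2.132 -0.715 0.522
vertex 3.549 -1.334 1.271
vertex 3.065 -1.834 0.716
endloop
endfacet
facet normal 0.634 -0.761 0.133
outer loop
vertex 3.065 -1.834 0.716
vertex 3.088 -1.605 1.918
vertex 2.604 -2.105 1.364
endloop
endfacet
facet normal 0.634 -0.762 0.133
outer loop
vertex 3.549 -1.334 1.271
vertex 3.088 -1.605 1.918
vertex 3.065 -1.834 0.716
endloop
endfacet
facet normal 0.534 0.667 -0.520
outer loop
vertex -1.393 -1.532 -2.841
vertex -1.885 -1.006 -2.672
vertex -1.264 -1.261 -2.361
endloop
endfacet
facet normal 0.815 -0.571 0.103
outer loop
vertex -1.393 -1.532 -2.841
vertex -1.264 -1.261 -2.361
vertex -2.422 -2.82 -1.837
endloop
endfacet
facet normal 0.815 -0.570 0.104
outer loop
vertex -2.422 -2.82 -1.837
vertex -1.264 -1.261 -2.361
vertex -2.293 -2.548 -1.357
endloop
endfacet
facet normal -0.533 -0.667 0.521
outer loop
vertex -2.422 -2.82 -1.837
vertex -2.293 -2.548 -1.357
vertex -2.915 -2.294 -1.668
endloop
endfacet
facet normal 0.534 0.666 -0.520
outer loop
vertex -1.264 -1.261 -2.361
vertex -1.885 -1.006 -2.672
vertex -1.499 -0.84 -2.063
endloop
endfacet
facet normal 0.737 -0.065 0.673
outer loop
vertex -1.264 -1.261 -2.361
vertex -1.499 -0.84 -2.063
vertex -2.293 -2.548 -1.357
endloop
endfacet
facet normal 0.737 -0.065 0.673
outer loop
vertex -2.293 -2.548 -1.357
vertex -1.499 -0.84 -2.063
vertex -2.528 -2.128 -1.059
endloop
endfacet
facet normal -0.533 -0.667 0.520
outer loop
vertex -2.293 -2.548 -1.357
vertex -2.528 -2.128 -1.059
vertex -2.915 -2.294 -1.668
endloop
endfacet
facet normal 0.534 0.667 -0.520
outer loop
vertex -1.499 -0.84 -2.063
vertex -1.885 -1.006 -2.672
vertex -1.96 -0.517 -2.122
endloop
endfacet
facet normal 0.227 0.479 0.848
outer loop
vertex -1.499 -0.84 -2.063
vertex -1.96 -0.517 -2.122
vertex -2.528 -2.128 -1.059
endloop
endfacet
facet normal 0.227 0.479 0.848
outer loop
vertex -2.528 -2.128 -1.059
vertex -1.96 -0.517 -2.122
vertex -2.989 -1.805 -1.118
endloop
endfacet
facet normal -0.534 -0.666 0.521
outer loop
vertex -2.528 -2.128 -1.059
vertex -2.989 -1.805 -1.118
vertex -2.915 -2.294 -1.668
endloop
endfacet
facet normal 0.533 0.667 -0.520
outer loop
vertex -1.96 -0.517 -2.122
vertex -1.885 -1.006 -2.672
vertex -2.378 -0.48 -2.503
endloop
endfacet
facet normal -0.415 0.742 0.527
outer loop
vertex -1.96 -0.517 -2.122
vertex -2.378 -0.48 -2.503
vertex -2.989 -1.805 -1.118
endloop
endfacet
facet normal -0.415 0.742 0.527
outer loop
vertex -2.989 -1.805 -1.118
vertex -2.378 -0.48 -2.503
vertex -3.407 -1.768 -1.499
endloop
endfacet
facet normal -0.534 -0.666 0.521
outer loop
vertex -2.989 -1.805 -1.118
vertex -3.407 -1.768 -1.499
vertex -2.915 -2.294 -1.668
endloop
endfacet
facet normal 0.533 0.667 -0.521
outer loop
vertex -2.378 -0.48 -2.503
vertex -1.885 -1.006 -2.672
vertex -2.507 -0.752 -2.983
endloop
endfacet
facet normal -0.815 0.570 -0.104
outer loop
vertex -2.378 -0.48 -2.503
vertex -2.507 -0.752 -2.983
vertex -3.407 -1.768 -1.499
endloop
endfacet
facet normal -0.815 0.571 -0.103
outer loop
vertex -3.407 -1.768 -1.499
vertex -2.507 -0.752 -2.983
vertex -3.536 -2.039 -1.979
endloop
endfacet
facet normal -0.534 -0.667 0.520
outer loop
vertex -3.407 -1.768 -1.499
vertex -3.536 -2.039 -1.979
vertex -2.915 -2.294 -1.668
endloop
endfacet
facet normal 0.533 0.667 -0.520
outer loop
vertex -2.507 -0.752 -2.983
vertex -1.885 -1.006 -2.672
vertex -2.272 -1.172 -3.281
endloop
endfacet
facet normal -0.737 0.065 -0.673
outer loop
vertex -2.507 -0.752 -2.983
vertex -2.272 -1.172 -3.281
vertex -3.536 -2.039 -1.979
endloop
endfacet
facet normal -0.737 0.065 -0.673
outer loop
vertex -3.536 -2.039 -1.979
vertex -2.272 -1.172 -3.281
vertex -3.301 -2.46 -2.277
endloop
endfacet
facet normal -0.534 -0.666 0.520
outer loop
vertex -3.536 -2.039 -1.979
vertex -3.301 -2.46 -2.277
vertex -2.915 -2.294 -1.668
endloop
endfacet
facet normal 0.534 0.666 -0.521
outer loop
vertex -2.272 -1.172 -3.281
vertex -1.885 -1.006 -2.672
vertex -1.811 -1.495 -3.222
endloop
endfacet
facet normal -0.227 -0.479 -0.848
outer loop
vertex -2.272 -1.172 -3.281
vertex -1.811 -1.495 -3.222
vertex -3.301 -2.46 -2.277
endloop
endfacet
facet normal -0.227 -0.479 -0.848
outer loop
vertex -3.301 -2.46 -2.277
vertex -1.811 -1.495 -3.222
vertex -2.84 -2.783 -2.218
endloop
endfacet
facet normal -0.534 -0.667 0.520
outer loop
vertex -3.301 -2.46 -2.277
vertex -2.84 -2.783 -2.218
vertex -2.915 -2.294 -1.668
endloop
endfacet
facet normal 0.534 0.666 -0.521
outer loop
vertex -1.811 -1.495 -3.222
vertex -1.885 -1.006 -2.672
vertex -1.393 -1.532 -2.841
endloop
endfacet
facet normal 0.415 -0.742 -0.527
outer loop
vertex -1.811 -1.495 -3.222
vertex -1.393 -1.532 -2.841
vertex -2.84 -2.783 -2.218
endloop
endfacet
facet normal 0.415 -0.742 -0.527
outer loop
vertex -2.84 -2.783 -2.218
vertex -1.393 -1.532 -2.841
vertex -2.422 -2.82 -1.837
endloop
endfacet
facet normal -0.533 -0.667 0.520
outer loop
vertex -2.84 -2.783 -2.218
vertex -2.422 -2.82 -1.837
vertex -2.915 -2.294 -1.668
endloop
endfacet

endsolid


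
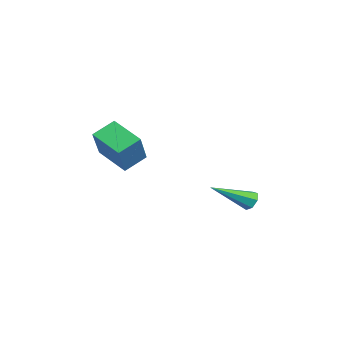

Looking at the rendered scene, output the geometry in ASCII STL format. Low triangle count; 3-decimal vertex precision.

solid 
facet normal -0.160 0.864 -0.478
outer loop
vertex -1.327 1.195 -0.054
vertex -1.464 1.408 0.377
vertex -1.008 1.38 0.174
endloop
endfacet
facet normal 0.677 -0.456 -0.577
outer loop
vertex -1.327 1.195 -0.054
vertex -1.008 1.38 0.174
vertex -1.156 -0.268 1.303
endloop
endfacet
facet normal -0.159 0.864 -0.477
outer loop
vertex -1.008 1.38 0.174
vertex -1.464 1.408 0.377
vertex -1.032 1.586 0.555
endloop
endfacet
facet normal 0.996 -0.034 0.081
outer loop
vertex -1.008 1.38 0.174
vertex -1.032 1.586 0.555
vertex -1.156 -0.268 1.303
endloop
endfacet
facet normal -0.159 0.864 -0.477
outer loop
vertex -1.032 1.586 0.555
vertex -1.464 1.408 0.377
vertex -1.381 1.658 0.802
endloop
endfacet
facet normal 0.593 0.267 0.760
outer loop
vertex -1.032 1.586 0.555
vertex -1.381 1.658 0.802
vertex -1.156 -0.268 1.303
endloop
endfacet
facet normal -0.159 0.864 -0.477
outer loop
vertex -1.381 1.658 0.802
vertex -1.464 1.408 0.377
vertex -1.793 1.542 0.729
endloop
endfacet
facet normal -0.230 0.220 0.948
outer loop
vertex -1.381 1.658 0.802
vertex -1.793 1.542 0.729
vertex -1.156 -0.268 1.303
endloop
endfacet
facet normal -0.159 0.864 -0.478
outer loop
vertex -1.793 1.542 0.729
vertex -1.464 1.408 0.377
vertex -1.957 1.325 0.391
endloop
endfacet
facet normal -0.852 -0.140 0.504
outer loop
vertex -1.793 1.542 0.729
vertex -1.957 1.325 0.391
vertex -1.156 -0.268 1.303
endloop
endfacet
facet normal -0.159 0.865 -0.476
outer loop
vertex -1.957 1.325 0.391
vertex -1.464 1.408 0.377
vertex -1.75 1.171 0.042
endloop
endfacet
facet normal -0.806 -0.542 -0.239
outer loop
vertex -1.957 1.325 0.391
vertex -1.75 1.171 0.042
vertex -1.156 -0.268 1.303
endloop
endfacet
facet normal -0.157 0.865 -0.477
outer loop
vertex -1.75 1.171 0.042
vertex -1.464 1.408 0.377
vertex -1.327 1.195 -0.054
endloop
endfacet
facet normal -0.125 -0.683 -0.720
outer loop
vertex -1.75 1.171 0.042
vertex -1.327 1.195 -0.054
vertex -1.156 -0.268 1.303
endloop
endfacet
facet normal -0.611 0.204 -0.765
outer loop
vertex -2.55 -3.602 3.588
vertex -1.449 -2.721 2.944
vertex -2.162 -4.487 3.042
endloop
endfacet
facet normal -0.710 -0.568 0.416
outer loop
vertex -1.111 -4.839 4.356
vertex -2.55 -3.602 3.588
vertex -2.162 -4.487 3.042
endloop
endfacet
facet normal -0.612 0.205 -0.764
outer loop
vertex -2.162 -4.487 3.042
vertex -1.449 -2.721 2.944
vertex -1.062 -3.606 2.397
endloop
endfacet
facet normal 0.349 -0.797 -0.493
outer loop
vertex -1.062 -3.606 2.397
vertex -1.111 -4.839 4.356
vertex -2.162 -4.487 3.042
endloop
endfacet
facet normal -0.349 0.797 0.493
outer loop
vertex -2.55 -3.602 3.588
vertex -0.398 -3.073 4.258
vertex -1.449 -2.721 2.944
endloop
endfacet
facet normal -0.710 -0.568 0.416
outer loop
vertex -1.498 -3.954 4.903
vertex -2.55 -3.602 3.588
vertex -1.111 -4.839 4.356
endloop
endfacet
facet normal -0.349 0.797 0.493
outer loop
vertex -1.498 -3.954 4.903
vertex -0.398 -3.073 4.258
vertex -2.55 -3.602 3.588
endloop
endfacet
facet normal 0.710 0.568 -0.416
outer loop
vertex -1.449 -2.721 2.944
vertex -0.398 -3.073 4.258
vertex -1.062 -3.606 2.397
endloop
endfacet
facet normal 0.349 -0.797 -0.493
outer loop
vertex -0.01 -3.958 3.712
vertex -1.111 -4.839 4.356
vertex -1.062 -3.606 2.397
endloop
endfacet
facet normal 0.710 0.568 -0.416
outer loop
vertex -1.062 -3.606 2.397
vertex -0.398 -3.073 4.258
vertex -0.01 -3.958 3.712
endloop
endfacet
facet normal 0.611 -0.205 0.764
outer loop
vertex -0.01 -3.958 3.712
vertex -1.498 -3.954 4.903
vertex -1.111 -4.839 4.356
endloop
endfacet
facet normal 0.611 -0.204 0.765
outer loop
vertex -0.398 -3.073 4.258
vertex -1.498 -3.954 4.903
vertex -0.01 -3.958 3.712
endloop
endfacet

endsolid


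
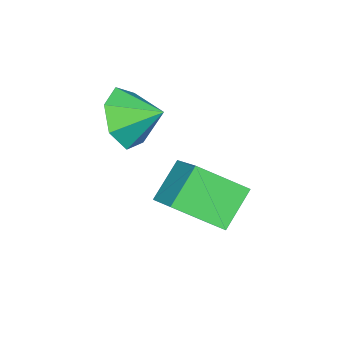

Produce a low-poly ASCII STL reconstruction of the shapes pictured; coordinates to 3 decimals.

solid 
facet normal -0.732 -0.050 0.680
outer loop
vertex 3.981 1.823 0.027
vertex 3.132 2.969 -0.803
vertex 3.083 0.38 -1.045
endloop
endfacet
facet normal 0.515 -0.694 0.503
outer loop
vertex 4.128 0.451 -2.017
vertex 3.981 1.823 0.027
vertex 3.083 0.38 -1.045
endloop
endfacet
facet normal -0.731 -0.050 0.680
outer loop
vertex 3.083 0.38 -1.045
vertex 3.132 2.969 -0.803
vertex 2.233 1.525 -1.875
endloop
endfacet
facet normal -0.447 -0.718 -0.533
outer loop
vertex 2.233 1.525 -1.875
vertex 4.128 0.451 -2.017
vertex 3.083 0.38 -1.045
endloop
endfacet
facet normal 0.447 0.718 0.533
outer loop
vertex 3.981 1.823 0.027
vertex 4.177 3.04 -1.775
vertex 3.132 2.969 -0.803
endloop
endfacet
facet normal 0.515 -0.694 0.503
outer loop
vertex 5.027 1.895 -0.945
vertex 3.981 1.823 0.027
vertex 4.128 0.451 -2.017
endloop
endfacet
facet normal 0.446 0.718 0.534
outer loop
vertex 5.027 1.895 -0.945
vertex 4.177 3.04 -1.775
vertex 3.981 1.823 0.027
endloop
endfacet
facet normal -0.515 0.694 -0.503
outer loop
vertex 3.132 2.969 -0.803
vertex 4.177 3.04 -1.775
vertex 2.233 1.525 -1.875
endloop
endfacet
facet normal -0.447 -0.718 -0.534
outer loop
vertex 3.279 1.597 -2.847
vertex 4.128 0.451 -2.017
vertex 2.233 1.525 -1.875
endloop
endfacet
facet normal -0.515 0.694 -0.503
outer loop
vertex 2.233 1.525 -1.875
vertex 4.177 3.04 -1.775
vertex 3.279 1.597 -2.847
endloop
endfacet
facet normal 0.732 0.049 -0.680
outer loop
vertex 3.279 1.597 -2.847
vertex 5.027 1.895 -0.945
vertex 4.128 0.451 -2.017
endloop
endfacet
facet normal 0.731 0.050 -0.680
outer loop
vertex 4.177 3.04 -1.775
vertex 5.027 1.895 -0.945
vertex 3.279 1.597 -2.847
endloop
endfacet
facet normal 0.336 -0.836 -0.434
outer loop
vertex 4.408 -1.013 1.252
vertex 3.762 -0.851 0.44
vertex 4.75 -0.519 0.566
endloop
endfacet
facet normal 0.470 0.589 0.658
outer loop
vertex 4.408 -1.013 1.252
vertex 4.75 -0.519 0.566
vertex 3.358 0.151 0.96
endloop
endfacet
facet normal 0.336 -0.836 -0.434
outer loop
vertex 4.75 -0.519 0.566
vertex 3.762 -0.851 0.44
vertex 4.348 -0.276 -0.214
endloop
endfacet
facet normal 0.445 0.894 0.050
outer loop
vertex 4.75 -0.519 0.566
vertex 4.348 -0.276 -0.214
vertex 3.358 0.151 0.96
endloop
endfacet
facet normal 0.337 -0.836 -0.433
outer loop
vertex 4.348 -0.276 -0.214
vertex 3.762 -0.851 0.44
vertex 3.505 -0.466 -0.503
endloop
endfacet
facet normal -0.072 0.916 -0.394
outer loop
vertex 4.348 -0.276 -0.214
vertex 3.505 -0.466 -0.503
vertex 3.358 0.151 0.96
endloop
endfacet
facet normal 0.336 -0.836 -0.433
outer loop
vertex 3.505 -0.466 -0.503
vertex 3.762 -0.851 0.44
vertex 2.855 -0.946 -0.081
endloop
endfacet
facet normal -0.691 0.638 -0.339
outer loop
vertex 3.505 -0.466 -0.503
vertex 2.855 -0.946 -0.081
vertex 3.358 0.151 0.96
endloop
endfacet
facet normal 0.337 -0.836 -0.434
outer loop
vertex 2.855 -0.946 -0.081
vertex 3.762 -0.851 0.44
vertex 2.888 -1.355 0.732
endloop
endfacet
facet normal -0.947 0.269 0.174
outer loop
vertex 2.855 -0.946 -0.081
vertex 2.888 -1.355 0.732
vertex 3.358 0.151 0.96
endloop
endfacet
facet normal 0.337 -0.835 -0.434
outer loop
vertex 2.888 -1.355 0.732
vertex 3.762 -0.851 0.44
vertex 3.579 -1.385 1.325
endloop
endfacet
facet normal -0.647 0.087 0.758
outer loop
vertex 2.888 -1.355 0.732
vertex 3.579 -1.385 1.325
vertex 3.358 0.151 0.96
endloop
endfacet
facet normal 0.337 -0.835 -0.434
outer loop
vertex 3.579 -1.385 1.325
vertex 3.762 -0.851 0.44
vertex 4.408 -1.013 1.252
endloop
endfacet
facet normal -0.017 0.229 0.973
outer loop
vertex 3.579 -1.385 1.325
vertex 4.408 -1.013 1.252
vertex 3.358 0.151 0.96
endloop
endfacet

endsolid


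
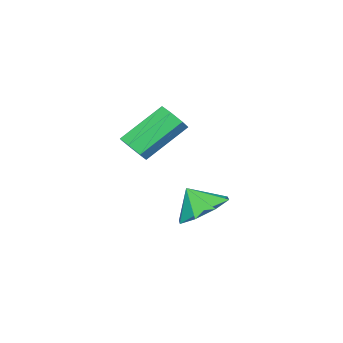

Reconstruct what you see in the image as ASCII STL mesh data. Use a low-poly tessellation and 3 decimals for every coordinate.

solid 
facet normal -0.060 0.586 -0.808
outer loop
vertex 1.655 0.837 -1.316
vertex 1.189 0.142 -1.786
vertex 0.926 0.88 -1.231
endloop
endfacet
facet normal 0.126 0.230 0.965
outer loop
vertex 1.655 0.837 -1.316
vertex 0.926 0.88 -1.231
vertex 1.251 -0.462 -0.954
endloop
endfacet
facet normal -0.059 0.586 -0.808
outer loop
vertex 0.926 0.88 -1.231
vertex 1.189 0.142 -1.786
vertex 0.352 0.49 -1.472
endloop
endfacet
facet normal -0.432 0.081 0.898
outer loop
vertex 0.926 0.88 -1.231
vertex 0.352 0.49 -1.472
vertex 1.251 -0.462 -0.954
endloop
endfacet
facet normal -0.060 0.586 -0.808
outer loop
vertex 0.352 0.49 -1.472
vertex 1.189 0.142 -1.786
vertex 0.268 -0.104 -1.896
endloop
endfacet
facet normal -0.712 -0.338 0.615
outer loop
vertex 0.352 0.49 -1.472
vertex 0.268 -0.104 -1.896
vertex 1.251 -0.462 -0.954
endloop
endfacet
facet normal -0.060 0.586 -0.808
outer loop
vertex 0.268 -0.104 -1.896
vertex 1.189 0.142 -1.786
vertex 0.724 -0.554 -2.256
endloop
endfacet
facet normal -0.554 -0.785 0.279
outer loop
vertex 0.268 -0.104 -1.896
vertex 0.724 -0.554 -2.256
vertex 1.251 -0.462 -0.954
endloop
endfacet
facet normal -0.061 0.586 -0.808
outer loop
vertex 0.724 -0.554 -2.256
vertex 1.189 0.142 -1.786
vertex 1.452 -0.596 -2.341
endloop
endfacet
facet normal -0.047 -0.995 0.089
outer loop
vertex 0.724 -0.554 -2.256
vertex 1.452 -0.596 -2.341
vertex 1.251 -0.462 -0.954
endloop
endfacet
facet normal -0.059 0.586 -0.808
outer loop
vertex 1.452 -0.596 -2.341
vertex 1.189 0.142 -1.786
vertex 2.027 -0.206 -2.1
endloop
endfacet
facet normal 0.509 -0.847 0.156
outer loop
vertex 1.452 -0.596 -2.341
vertex 2.027 -0.206 -2.1
vertex 1.251 -0.462 -0.954
endloop
endfacet
facet normal -0.060 0.586 -0.808
outer loop
vertex 2.027 -0.206 -2.1
vertex 1.189 0.142 -1.786
vertex 2.111 0.388 -1.676
endloop
endfacet
facet normal 0.790 -0.426 0.440
outer loop
vertex 2.027 -0.206 -2.1
vertex 2.111 0.388 -1.676
vertex 1.251 -0.462 -0.954
endloop
endfacet
facet normal -0.060 0.587 -0.808
outer loop
vertex 2.111 0.388 -1.676
vertex 1.189 0.142 -1.786
vertex 1.655 0.837 -1.316
endloop
endfacet
facet normal 0.631 0.020 0.775
outer loop
vertex 2.111 0.388 -1.676
vertex 1.655 0.837 -1.316
vertex 1.251 -0.462 -0.954
endloop
endfacet
facet normal 0.664 -0.423 -0.617
outer loop
vertex 3.325 -1.203 1.595
vertex 2.898 -1.333 1.224
vertex 3.224 -0.854 1.247
endloop
endfacet
facet normal 0.719 0.584 0.377
outer loop
vertex 3.325 -1.203 1.595
vertex 3.224 -0.854 1.247
vertex 2.148 -0.457 2.687
endloop
endfacet
facet normal 0.719 0.584 0.377
outer loop
vertex 2.148 -0.457 2.687
vertex 3.224 -0.854 1.247
vertex 2.047 -0.108 2.339
endloop
endfacet
facet normal -0.665 0.422 0.616
outer loop
vertex 2.148 -0.457 2.687
vertex 2.047 -0.108 2.339
vertex 1.722 -0.587 2.316
endloop
endfacet
facet normal 0.664 -0.422 -0.617
outer loop
vertex 3.224 -0.854 1.247
vertex 2.898 -1.333 1.224
vertex 2.878 -0.865 0.882
endloop
endfacet
facet normal 0.292 0.907 -0.304
outer loop
vertex 3.224 -0.854 1.247
vertex 2.878 -0.865 0.882
vertex 2.047 -0.108 2.339
endloop
endfacet
facet normal 0.292 0.907 -0.304
outer loop
vertex 2.047 -0.108 2.339
vertex 2.878 -0.865 0.882
vertex 1.701 -0.119 1.974
endloop
endfacet
facet normal -0.665 0.421 0.617
outer loop
vertex 2.047 -0.108 2.339
vertex 1.701 -0.119 1.974
vertex 1.722 -0.587 2.316
endloop
endfacet
facet normal 0.665 -0.422 -0.616
outer loop
vertex 2.878 -0.865 0.882
vertex 2.898 -1.333 1.224
vertex 2.547 -1.229 0.774
endloop
endfacet
facet normal -0.355 0.548 -0.757
outer loop
vertex 2.878 -0.865 0.882
vertex 2.547 -1.229 0.774
vertex 1.701 -0.119 1.974
endloop
endfacet
facet normal -0.356 0.547 -0.757
outer loop
vertex 1.701 -0.119 1.974
vertex 2.547 -1.229 0.774
vertex 1.371 -0.483 1.866
endloop
endfacet
facet normal -0.666 0.421 0.616
outer loop
vertex 1.701 -0.119 1.974
vertex 1.371 -0.483 1.866
vertex 1.722 -0.587 2.316
endloop
endfacet
facet normal 0.665 -0.421 -0.616
outer loop
vertex 2.547 -1.229 0.774
vertex 2.898 -1.333 1.224
vertex 2.481 -1.671 1.005
endloop
endfacet
facet normal -0.736 -0.224 -0.639
outer loop
vertex 2.547 -1.229 0.774
vertex 2.481 -1.671 1.005
vertex 1.371 -0.483 1.866
endloop
endfacet
facet normal -0.735 -0.223 -0.640
outer loop
vertex 1.371 -0.483 1.866
vertex 2.481 -1.671 1.005
vertex 1.304 -0.925 2.097
endloop
endfacet
facet normal -0.665 0.423 0.616
outer loop
vertex 1.371 -0.483 1.866
vertex 1.304 -0.925 2.097
vertex 1.722 -0.587 2.316
endloop
endfacet
facet normal 0.665 -0.421 -0.617
outer loop
vertex 2.481 -1.671 1.005
vertex 2.898 -1.333 1.224
vertex 2.729 -1.859 1.401
endloop
endfacet
facet normal -0.562 -0.826 -0.041
outer loop
vertex 2.481 -1.671 1.005
vertex 2.729 -1.859 1.401
vertex 1.304 -0.925 2.097
endloop
endfacet
facet normal -0.562 -0.826 -0.041
outer loop
vertex 1.304 -0.925 2.097
vertex 2.729 -1.859 1.401
vertex 1.552 -1.113 2.493
endloop
endfacet
facet normal -0.664 0.422 0.617
outer loop
vertex 1.304 -0.925 2.097
vertex 1.552 -1.113 2.493
vertex 1.722 -0.587 2.316
endloop
endfacet
facet normal 0.665 -0.421 -0.617
outer loop
vertex 2.729 -1.859 1.401
vertex 2.898 -1.333 1.224
vertex 3.104 -1.651 1.663
endloop
endfacet
facet normal 0.036 -0.807 0.590
outer loop
vertex 2.729 -1.859 1.401
vertex 3.104 -1.651 1.663
vertex 1.552 -1.113 2.493
endloop
endfacet
facet normal 0.036 -0.807 0.590
outer loop
vertex 1.552 -1.113 2.493
vertex 3.104 -1.651 1.663
vertex 1.928 -0.905 2.755
endloop
endfacet
facet normal -0.664 0.422 0.617
outer loop
vertex 1.552 -1.113 2.493
vertex 1.928 -0.905 2.755
vertex 1.722 -0.587 2.316
endloop
endfacet
facet normal 0.664 -0.421 -0.617
outer loop
vertex 3.104 -1.651 1.663
vertex 2.898 -1.333 1.224
vertex 3.325 -1.203 1.595
endloop
endfacet
facet normal 0.605 -0.181 0.775
outer loop
vertex 3.104 -1.651 1.663
vertex 3.325 -1.203 1.595
vertex 1.928 -0.905 2.755
endloop
endfacet
facet normal 0.605 -0.180 0.775
outer loop
vertex 1.928 -0.905 2.755
vertex 3.325 -1.203 1.595
vertex 2.148 -0.457 2.687
endloop
endfacet
facet normal -0.665 0.420 0.617
outer loop
vertex 1.928 -0.905 2.755
vertex 2.148 -0.457 2.687
vertex 1.722 -0.587 2.316
endloop
endfacet

endsolid


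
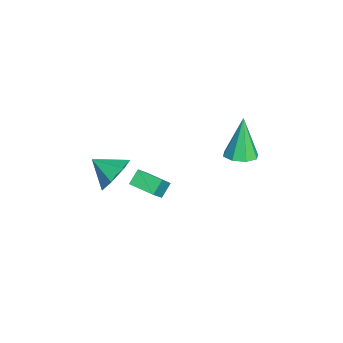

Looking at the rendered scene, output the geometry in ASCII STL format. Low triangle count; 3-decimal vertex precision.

solid 
facet normal 0.393 0.763 -0.514
outer loop
vertex 3.259 -3.343 -0.111
vertex 2.509 -2.708 0.258
vertex 3.452 -2.916 0.67
endloop
endfacet
facet normal 0.513 -0.800 0.311
outer loop
vertex 3.259 -3.343 -0.111
vertex 3.452 -2.916 0.67
vertex 1.971 -3.752 0.962
endloop
endfacet
facet normal 0.393 0.762 -0.515
outer loop
vertex 3.452 -2.916 0.67
vertex 2.509 -2.708 0.258
vertex 2.935 -2.332 1.14
endloop
endfacet
facet normal 0.372 -0.360 0.856
outer loop
vertex 3.452 -2.916 0.67
vertex 2.935 -2.332 1.14
vertex 1.971 -3.752 0.962
endloop
endfacet
facet normal 0.393 0.762 -0.515
outer loop
vertex 2.935 -2.332 1.14
vertex 2.509 -2.708 0.258
vertex 2.097 -2.031 0.946
endloop
endfacet
facet normal -0.217 0.025 0.976
outer loop
vertex 2.935 -2.332 1.14
vertex 2.097 -2.031 0.946
vertex 1.971 -3.752 0.962
endloop
endfacet
facet normal 0.393 0.762 -0.515
outer loop
vertex 2.097 -2.031 0.946
vertex 2.509 -2.708 0.258
vertex 1.57 -2.24 0.234
endloop
endfacet
facet normal -0.811 0.065 0.581
outer loop
vertex 2.097 -2.031 0.946
vertex 1.57 -2.24 0.234
vertex 1.971 -3.752 0.962
endloop
endfacet
facet normal 0.393 0.762 -0.514
outer loop
vertex 1.57 -2.24 0.234
vertex 2.509 -2.708 0.258
vertex 1.749 -2.801 -0.461
endloop
endfacet
facet normal -0.962 -0.270 -0.030
outer loop
vertex 1.57 -2.24 0.234
vertex 1.749 -2.801 -0.461
vertex 1.971 -3.752 0.962
endloop
endfacet
facet normal 0.393 0.762 -0.514
outer loop
vertex 1.749 -2.801 -0.461
vertex 2.509 -2.708 0.258
vertex 2.501 -3.293 -0.615
endloop
endfacet
facet normal -0.558 -0.728 -0.399
outer loop
vertex 1.749 -2.801 -0.461
vertex 2.501 -3.293 -0.615
vertex 1.971 -3.752 0.962
endloop
endfacet
facet normal 0.392 0.762 -0.515
outer loop
vertex 2.501 -3.293 -0.615
vertex 2.509 -2.708 0.258
vertex 3.259 -3.343 -0.111
endloop
endfacet
facet normal 0.100 -0.964 -0.247
outer loop
vertex 2.501 -3.293 -0.615
vertex 3.259 -3.343 -0.111
vertex 1.971 -3.752 0.962
endloop
endfacet
facet normal 0.327 -0.071 -0.942
outer loop
vertex 2.917 3.609 1.511
vertex 2.494 2.912 1.417
vertex 2.333 3.708 1.301
endloop
endfacet
facet normal 0.055 0.954 0.296
outer loop
vertex 2.917 3.609 1.511
vertex 2.333 3.708 1.301
vertex 1.786 3.068 3.463
endloop
endfacet
facet normal 0.326 -0.072 -0.943
outer loop
vertex 2.333 3.708 1.301
vertex 2.494 2.912 1.417
vertex 1.844 3.341 1.16
endloop
endfacet
facet normal -0.613 0.786 0.078
outer loop
vertex 2.333 3.708 1.301
vertex 1.844 3.341 1.16
vertex 1.786 3.068 3.463
endloop
endfacet
facet normal 0.326 -0.071 -0.943
outer loop
vertex 1.844 3.341 1.16
vertex 2.494 2.912 1.417
vertex 1.736 2.722 1.169
endloop
endfacet
facet normal -0.985 0.172 -0.004
outer loop
vertex 1.844 3.341 1.16
vertex 1.736 2.722 1.169
vertex 1.786 3.068 3.463
endloop
endfacet
facet normal 0.326 -0.072 -0.943
outer loop
vertex 1.736 2.722 1.169
vertex 2.494 2.912 1.417
vertex 2.072 2.215 1.324
endloop
endfacet
facet normal -0.843 -0.529 0.098
outer loop
vertex 1.736 2.722 1.169
vertex 2.072 2.215 1.324
vertex 1.786 3.068 3.463
endloop
endfacet
facet normal 0.327 -0.072 -0.942
outer loop
vertex 2.072 2.215 1.324
vertex 2.494 2.912 1.417
vertex 2.655 2.117 1.534
endloop
endfacet
facet normal -0.270 -0.906 0.325
outer loop
vertex 2.072 2.215 1.324
vertex 2.655 2.117 1.534
vertex 1.786 3.068 3.463
endloop
endfacet
facet normal 0.326 -0.073 -0.942
outer loop
vertex 2.655 2.117 1.534
vertex 2.494 2.912 1.417
vertex 3.144 2.484 1.675
endloop
endfacet
facet normal 0.398 -0.739 0.544
outer loop
vertex 2.655 2.117 1.534
vertex 3.144 2.484 1.675
vertex 1.786 3.068 3.463
endloop
endfacet
facet normal 0.327 -0.071 -0.942
outer loop
vertex 3.144 2.484 1.675
vertex 2.494 2.912 1.417
vertex 3.252 3.102 1.666
endloop
endfacet
facet normal 0.770 -0.125 0.626
outer loop
vertex 3.144 2.484 1.675
vertex 3.252 3.102 1.666
vertex 1.786 3.068 3.463
endloop
endfacet
facet normal 0.327 -0.072 -0.942
outer loop
vertex 3.252 3.102 1.666
vertex 2.494 2.912 1.417
vertex 2.917 3.609 1.511
endloop
endfacet
facet normal 0.628 0.575 0.524
outer loop
vertex 3.252 3.102 1.666
vertex 2.917 3.609 1.511
vertex 1.786 3.068 3.463
endloop
endfacet
facet normal -0.589 0.491 0.642
outer loop
vertex 3.724 -1.726 1.808
vertex 4.385 -0.692 1.624
vertex 2.734 -1.311 0.581
endloop
endfacet
facet normal -0.533 -0.833 0.148
outer loop
vertex 3.235 -1.728 0.036
vertex 3.724 -1.726 1.808
vertex 2.734 -1.311 0.581
endloop
endfacet
facet normal -0.589 0.490 0.642
outer loop
vertex 2.734 -1.311 0.581
vertex 4.385 -0.692 1.624
vertex 3.395 -0.277 0.398
endloop
endfacet
facet normal -0.607 0.255 -0.753
outer loop
vertex 3.395 -0.277 0.398
vertex 3.235 -1.728 0.036
vertex 2.734 -1.311 0.581
endloop
endfacet
facet normal 0.607 -0.254 0.753
outer loop
vertex 3.724 -1.726 1.808
vertex 4.886 -1.109 1.079
vertex 4.385 -0.692 1.624
endloop
endfacet
facet normal -0.533 -0.833 0.148
outer loop
vertex 4.225 -2.143 1.262
vertex 3.724 -1.726 1.808
vertex 3.235 -1.728 0.036
endloop
endfacet
facet normal 0.607 -0.255 0.752
outer loop
vertex 4.225 -2.143 1.262
vertex 4.886 -1.109 1.079
vertex 3.724 -1.726 1.808
endloop
endfacet
facet normal 0.533 0.833 -0.148
outer loop
vertex 4.385 -0.692 1.624
vertex 4.886 -1.109 1.079
vertex 3.395 -0.277 0.398
endloop
endfacet
facet normal -0.608 0.255 -0.752
outer loop
vertex 3.896 -0.694 -0.148
vertex 3.235 -1.728 0.036
vertex 3.395 -0.277 0.398
endloop
endfacet
facet normal 0.533 0.833 -0.148
outer loop
vertex 3.395 -0.277 0.398
vertex 4.886 -1.109 1.079
vertex 3.896 -0.694 -0.148
endloop
endfacet
facet normal 0.589 -0.491 -0.642
outer loop
vertex 3.896 -0.694 -0.148
vertex 4.225 -2.143 1.262
vertex 3.235 -1.728 0.036
endloop
endfacet
facet normal 0.590 -0.491 -0.642
outer loop
vertex 4.886 -1.109 1.079
vertex 4.225 -2.143 1.262
vertex 3.896 -0.694 -0.148
endloop
endfacet

endsolid


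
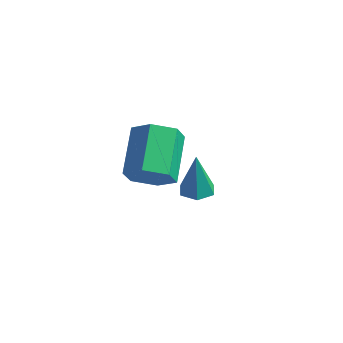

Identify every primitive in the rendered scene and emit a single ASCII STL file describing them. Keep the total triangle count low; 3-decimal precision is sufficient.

solid 
facet normal 0.016 0.015 -1.000
outer loop
vertex -0.465 3.375 -1.324
vertex -1.068 3.282 -1.335
vertex -0.848 3.85 -1.323
endloop
endfacet
facet normal 0.735 0.592 0.331
outer loop
vertex -0.465 3.375 -1.324
vertex -0.848 3.85 -1.323
vertex -1.092 3.258 0.275
endloop
endfacet
facet normal 0.016 0.015 -1.000
outer loop
vertex -0.848 3.85 -1.323
vertex -1.068 3.282 -1.335
vertex -1.45 3.757 -1.334
endloop
endfacet
facet normal -0.150 0.934 0.323
outer loop
vertex -0.848 3.85 -1.323
vertex -1.45 3.757 -1.334
vertex -1.092 3.258 0.275
endloop
endfacet
facet normal 0.014 0.014 -1.000
outer loop
vertex -1.45 3.757 -1.334
vertex -1.068 3.282 -1.335
vertex -1.671 3.188 -1.345
endloop
endfacet
facet normal -0.890 0.340 0.303
outer loop
vertex -1.45 3.757 -1.334
vertex -1.671 3.188 -1.345
vertex -1.092 3.258 0.275
endloop
endfacet
facet normal 0.014 0.014 -1.000
outer loop
vertex -1.671 3.188 -1.345
vertex -1.068 3.282 -1.335
vertex -1.288 2.713 -1.346
endloop
endfacet
facet normal -0.744 -0.601 0.292
outer loop
vertex -1.671 3.188 -1.345
vertex -1.288 2.713 -1.346
vertex -1.092 3.258 0.275
endloop
endfacet
facet normal 0.014 0.014 -1.000
outer loop
vertex -1.288 2.713 -1.346
vertex -1.068 3.282 -1.335
vertex -0.685 2.806 -1.336
endloop
endfacet
facet normal 0.141 -0.943 0.300
outer loop
vertex -1.288 2.713 -1.346
vertex -0.685 2.806 -1.336
vertex -1.092 3.258 0.275
endloop
endfacet
facet normal 0.016 0.015 -1.000
outer loop
vertex -0.685 2.806 -1.336
vertex -1.068 3.282 -1.335
vertex -0.465 3.375 -1.324
endloop
endfacet
facet normal 0.881 -0.348 0.320
outer loop
vertex -0.685 2.806 -1.336
vertex -0.465 3.375 -1.324
vertex -1.092 3.258 0.275
endloop
endfacet
facet normal 0.413 -0.719 -0.559
outer loop
vertex 0.683 0.112 1.836
vertex 0.089 -0.406 2.064
vertex -0.006 0.059 1.395
endloop
endfacet
facet normal 0.351 0.692 -0.631
outer loop
vertex 0.683 0.112 1.836
vertex -0.006 0.059 1.395
vertex -0.035 1.363 2.809
endloop
endfacet
facet normal 0.351 0.692 -0.631
outer loop
vertex -0.035 1.363 2.809
vertex -0.006 0.059 1.395
vertex -0.725 1.311 2.368
endloop
endfacet
facet normal -0.412 0.719 0.560
outer loop
vertex -0.035 1.363 2.809
vertex -0.725 1.311 2.368
vertex -0.629 0.846 3.036
endloop
endfacet
facet normal 0.412 -0.720 -0.559
outer loop
vertex -0.006 0.059 1.395
vertex 0.089 -0.406 2.064
vertex -0.6 -0.458 1.623
endloop
endfacet
facet normal -0.552 0.290 -0.781
outer loop
vertex -0.006 0.059 1.395
vertex -0.6 -0.458 1.623
vertex -0.725 1.311 2.368
endloop
endfacet
facet normal -0.552 0.290 -0.781
outer loop
vertex -0.725 1.311 2.368
vertex -0.6 -0.458 1.623
vertex -1.318 0.793 2.595
endloop
endfacet
facet normal -0.413 0.718 0.559
outer loop
vertex -0.725 1.311 2.368
vertex -1.318 0.793 2.595
vertex -0.629 0.846 3.036
endloop
endfacet
facet normal 0.412 -0.719 -0.559
outer loop
vertex -0.6 -0.458 1.623
vertex 0.089 -0.406 2.064
vertex -0.505 -0.923 2.291
endloop
endfacet
facet normal -0.903 -0.401 -0.151
outer loop
vertex -0.6 -0.458 1.623
vertex -0.505 -0.923 2.291
vertex -1.318 0.793 2.595
endloop
endfacet
facet normal -0.903 -0.401 -0.151
outer loop
vertex -1.318 0.793 2.595
vertex -0.505 -0.923 2.291
vertex -1.223 0.328 3.264
endloop
endfacet
facet normal -0.413 0.719 0.559
outer loop
vertex -1.318 0.793 2.595
vertex -1.223 0.328 3.264
vertex -0.629 0.846 3.036
endloop
endfacet
facet normal 0.412 -0.719 -0.560
outer loop
vertex -0.505 -0.923 2.291
vertex 0.089 -0.406 2.064
vertex 0.185 -0.871 2.732
endloop
endfacet
facet normal -0.351 -0.692 0.631
outer loop
vertex -0.505 -0.923 2.291
vertex 0.185 -0.871 2.732
vertex -1.223 0.328 3.264
endloop
endfacet
facet normal -0.351 -0.692 0.631
outer loop
vertex -1.223 0.328 3.264
vertex 0.185 -0.871 2.732
vertex -0.534 0.381 3.705
endloop
endfacet
facet normal -0.413 0.719 0.559
outer loop
vertex -1.223 0.328 3.264
vertex -0.534 0.381 3.705
vertex -0.629 0.846 3.036
endloop
endfacet
facet normal 0.413 -0.718 -0.559
outer loop
vertex 0.185 -0.871 2.732
vertex 0.089 -0.406 2.064
vertex 0.778 -0.353 2.505
endloop
endfacet
facet normal 0.552 -0.290 0.781
outer loop
vertex 0.185 -0.871 2.732
vertex 0.778 -0.353 2.505
vertex -0.534 0.381 3.705
endloop
endfacet
facet normal 0.552 -0.290 0.781
outer loop
vertex -0.534 0.381 3.705
vertex 0.778 -0.353 2.505
vertex 0.06 0.898 3.477
endloop
endfacet
facet normal -0.412 0.720 0.559
outer loop
vertex -0.534 0.381 3.705
vertex 0.06 0.898 3.477
vertex -0.629 0.846 3.036
endloop
endfacet
facet normal 0.413 -0.719 -0.559
outer loop
vertex 0.778 -0.353 2.505
vertex 0.089 -0.406 2.064
vertex 0.683 0.112 1.836
endloop
endfacet
facet normal 0.903 0.401 0.151
outer loop
vertex 0.778 -0.353 2.505
vertex 0.683 0.112 1.836
vertex 0.06 0.898 3.477
endloop
endfacet
facet normal 0.903 0.401 0.151
outer loop
vertex 0.06 0.898 3.477
vertex 0.683 0.112 1.836
vertex -0.035 1.363 2.809
endloop
endfacet
facet normal -0.412 0.719 0.559
outer loop
vertex 0.06 0.898 3.477
vertex -0.035 1.363 2.809
vertex -0.629 0.846 3.036
endloop
endfacet

endsolid


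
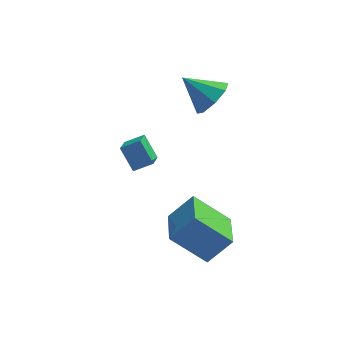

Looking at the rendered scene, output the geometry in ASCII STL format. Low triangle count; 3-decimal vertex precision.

solid 
facet normal -0.888 -0.139 -0.438
outer loop
vertex -2.467 0.325 -2.935
vertex -2.987 0.867 -2.051
vertex -2.357 1.294 -3.465
endloop
endfacet
facet normal 0.448 -0.468 -0.762
outer loop
vertex -1.593 1.413 -3.089
vertex -2.467 0.325 -2.935
vertex -2.357 1.294 -3.465
endloop
endfacet
facet normal -0.888 -0.139 -0.438
outer loop
vertex -2.357 1.294 -3.465
vertex -2.987 0.867 -2.051
vertex -2.877 1.836 -2.581
endloop
endfacet
facet normal 0.099 0.873 -0.477
outer loop
vertex -2.877 1.836 -2.581
vertex -1.593 1.413 -3.089
vertex -2.357 1.294 -3.465
endloop
endfacet
facet normal -0.099 -0.873 0.477
outer loop
vertex -2.467 0.325 -2.935
vertex -2.223 0.986 -1.675
vertex -2.987 0.867 -2.051
endloop
endfacet
facet normal 0.448 -0.468 -0.762
outer loop
vertex -1.703 0.444 -2.559
vertex -2.467 0.325 -2.935
vertex -1.593 1.413 -3.089
endloop
endfacet
facet normal -0.099 -0.873 0.477
outer loop
vertex -1.703 0.444 -2.559
vertex -2.223 0.986 -1.675
vertex -2.467 0.325 -2.935
endloop
endfacet
facet normal -0.448 0.468 0.762
outer loop
vertex -2.987 0.867 -2.051
vertex -2.223 0.986 -1.675
vertex -2.877 1.836 -2.581
endloop
endfacet
facet normal 0.099 0.873 -0.477
outer loop
vertex -2.113 1.955 -2.205
vertex -1.593 1.413 -3.089
vertex -2.877 1.836 -2.581
endloop
endfacet
facet normal -0.448 0.468 0.762
outer loop
vertex -2.877 1.836 -2.581
vertex -2.223 0.986 -1.675
vertex -2.113 1.955 -2.205
endloop
endfacet
facet normal 0.888 0.139 0.438
outer loop
vertex -2.113 1.955 -2.205
vertex -1.703 0.444 -2.559
vertex -1.593 1.413 -3.089
endloop
endfacet
facet normal 0.888 0.139 0.438
outer loop
vertex -2.223 0.986 -1.675
vertex -1.703 0.444 -2.559
vertex -2.113 1.955 -2.205
endloop
endfacet
facet normal 0.767 -0.228 -0.599
outer loop
vertex 0.974 1.579 0.936
vertex 0.493 1.856 0.215
vertex 1.067 2.255 0.798
endloop
endfacet
facet normal 0.177 0.173 0.969
outer loop
vertex 0.974 1.579 0.936
vertex 1.067 2.255 0.798
vertex -0.673 2.204 1.125
endloop
endfacet
facet normal 0.767 -0.229 -0.599
outer loop
vertex 1.067 2.255 0.798
vertex 0.493 1.856 0.215
vertex 0.824 2.697 0.318
endloop
endfacet
facet normal 0.099 0.757 0.646
outer loop
vertex 1.067 2.255 0.798
vertex 0.824 2.697 0.318
vertex -0.673 2.204 1.125
endloop
endfacet
facet normal 0.768 -0.229 -0.599
outer loop
vertex 0.824 2.697 0.318
vertex 0.493 1.856 0.215
vertex 0.388 2.647 -0.222
endloop
endfacet
facet normal -0.254 0.960 0.116
outer loop
vertex 0.824 2.697 0.318
vertex 0.388 2.647 -0.222
vertex -0.673 2.204 1.125
endloop
endfacet
facet normal 0.768 -0.229 -0.599
outer loop
vertex 0.388 2.647 -0.222
vertex 0.493 1.856 0.215
vertex 0.013 2.134 -0.507
endloop
endfacet
facet normal -0.676 0.668 -0.313
outer loop
vertex 0.388 2.647 -0.222
vertex 0.013 2.134 -0.507
vertex -0.673 2.204 1.125
endloop
endfacet
facet normal 0.767 -0.230 -0.599
outer loop
vertex 0.013 2.134 -0.507
vertex 0.493 1.856 0.215
vertex -0.081 1.458 -0.368
endloop
endfacet
facet normal -0.920 0.048 -0.389
outer loop
vertex 0.013 2.134 -0.507
vertex -0.081 1.458 -0.368
vertex -0.673 2.204 1.125
endloop
endfacet
facet normal 0.767 -0.228 -0.600
outer loop
vertex -0.081 1.458 -0.368
vertex 0.493 1.856 0.215
vertex 0.162 1.015 0.111
endloop
endfacet
facet normal -0.842 -0.535 -0.067
outer loop
vertex -0.081 1.458 -0.368
vertex 0.162 1.015 0.111
vertex -0.673 2.204 1.125
endloop
endfacet
facet normal 0.768 -0.228 -0.599
outer loop
vertex 0.162 1.015 0.111
vertex 0.493 1.856 0.215
vertex 0.599 1.065 0.652
endloop
endfacet
facet normal -0.489 -0.739 0.463
outer loop
vertex 0.162 1.015 0.111
vertex 0.599 1.065 0.652
vertex -0.673 2.204 1.125
endloop
endfacet
facet normal 0.767 -0.228 -0.600
outer loop
vertex 0.599 1.065 0.652
vertex 0.493 1.856 0.215
vertex 0.974 1.579 0.936
endloop
endfacet
facet normal -0.066 -0.445 0.893
outer loop
vertex 0.599 1.065 0.652
vertex 0.974 1.579 0.936
vertex -0.673 2.204 1.125
endloop
endfacet
facet normal -0.748 0.089 0.658
outer loop
vertex -0.035 -3.129 -2.305
vertex -0.14 -1.457 -2.65
vertex -0.96 -3.397 -3.321
endloop
endfacet
facet normal 0.061 -0.977 0.202
outer loop
vertex 0.44 -3.563 -4.55
vertex -0.035 -3.129 -2.305
vertex -0.96 -3.397 -3.321
endloop
endfacet
facet normal -0.749 0.089 0.657
outer loop
vertex -0.96 -3.397 -3.321
vertex -0.14 -1.457 -2.65
vertex -1.064 -1.725 -3.667
endloop
endfacet
facet normal -0.660 -0.191 -0.726
outer loop
vertex -1.064 -1.725 -3.667
vertex 0.44 -3.563 -4.55
vertex -0.96 -3.397 -3.321
endloop
endfacet
facet normal 0.660 0.191 0.726
outer loop
vertex -0.035 -3.129 -2.305
vertex 1.26 -1.623 -3.879
vertex -0.14 -1.457 -2.65
endloop
endfacet
facet normal 0.061 -0.977 0.202
outer loop
vertex 1.364 -3.295 -3.533
vertex -0.035 -3.129 -2.305
vertex 0.44 -3.563 -4.55
endloop
endfacet
facet normal 0.660 0.191 0.726
outer loop
vertex 1.364 -3.295 -3.533
vertex 1.26 -1.623 -3.879
vertex -0.035 -3.129 -2.305
endloop
endfacet
facet normal -0.061 0.977 -0.202
outer loop
vertex -0.14 -1.457 -2.65
vertex 1.26 -1.623 -3.879
vertex -1.064 -1.725 -3.667
endloop
endfacet
facet normal -0.660 -0.191 -0.726
outer loop
vertex 0.335 -1.891 -4.895
vertex 0.44 -3.563 -4.55
vertex -1.064 -1.725 -3.667
endloop
endfacet
facet normal -0.061 0.977 -0.202
outer loop
vertex -1.064 -1.725 -3.667
vertex 1.26 -1.623 -3.879
vertex 0.335 -1.891 -4.895
endloop
endfacet
facet normal 0.749 -0.089 -0.657
outer loop
vertex 0.335 -1.891 -4.895
vertex 1.364 -3.295 -3.533
vertex 0.44 -3.563 -4.55
endloop
endfacet
facet normal 0.748 -0.090 -0.657
outer loop
vertex 1.26 -1.623 -3.879
vertex 1.364 -3.295 -3.533
vertex 0.335 -1.891 -4.895
endloop
endfacet

endsolid


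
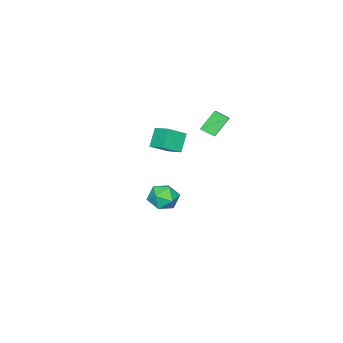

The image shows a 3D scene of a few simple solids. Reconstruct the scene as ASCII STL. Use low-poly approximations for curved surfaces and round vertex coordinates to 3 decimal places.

solid 
facet normal -0.740 -0.477 -0.474
outer loop
vertex -4.126 -0.862 1.985
vertex -4.985 -0.559 3.021
vertex -4.348 -0.121 1.585
endloop
endfacet
facet normal 0.623 -0.219 -0.751
outer loop
vertex -2.735 0.919 2.619
vertex -4.126 -0.862 1.985
vertex -4.348 -0.121 1.585
endloop
endfacet
facet normal -0.740 -0.477 -0.474
outer loop
vertex -4.348 -0.121 1.585
vertex -4.985 -0.559 3.021
vertex -5.207 0.181 2.622
endloop
endfacet
facet normal -0.255 0.851 -0.459
outer loop
vertex -5.207 0.181 2.622
vertex -2.735 0.919 2.619
vertex -4.348 -0.121 1.585
endloop
endfacet
facet normal 0.254 -0.851 0.460
outer loop
vertex -4.126 -0.862 1.985
vertex -3.372 0.481 4.055
vertex -4.985 -0.559 3.021
endloop
endfacet
facet normal 0.622 -0.219 -0.752
outer loop
vertex -2.513 0.179 3.018
vertex -4.126 -0.862 1.985
vertex -2.735 0.919 2.619
endloop
endfacet
facet normal 0.255 -0.851 0.459
outer loop
vertex -2.513 0.179 3.018
vertex -3.372 0.481 4.055
vertex -4.126 -0.862 1.985
endloop
endfacet
facet normal -0.623 0.218 0.751
outer loop
vertex -4.985 -0.559 3.021
vertex -3.372 0.481 4.055
vertex -5.207 0.181 2.622
endloop
endfacet
facet normal -0.255 0.851 -0.460
outer loop
vertex -3.594 1.222 3.655
vertex -2.735 0.919 2.619
vertex -5.207 0.181 2.622
endloop
endfacet
facet normal -0.623 0.219 0.751
outer loop
vertex -5.207 0.181 2.622
vertex -3.372 0.481 4.055
vertex -3.594 1.222 3.655
endloop
endfacet
facet normal 0.740 0.477 0.474
outer loop
vertex -3.594 1.222 3.655
vertex -2.513 0.179 3.018
vertex -2.735 0.919 2.619
endloop
endfacet
facet normal 0.740 0.477 0.474
outer loop
vertex -3.372 0.481 4.055
vertex -2.513 0.179 3.018
vertex -3.594 1.222 3.655
endloop
endfacet
facet normal -0.775 0.370 -0.512
outer loop
vertex -1.678 -0.889 2.761
vertex -1.448 0.1 3.128
vertex -0.953 -0.701 1.798
endloop
endfacet
facet normal -0.214 -0.916 -0.340
outer loop
vertex 0.008 -1.16 2.432
vertex -1.678 -0.889 2.761
vertex -0.953 -0.701 1.798
endloop
endfacet
facet normal -0.775 0.370 -0.512
outer loop
vertex -0.953 -0.701 1.798
vertex -1.448 0.1 3.128
vertex -0.723 0.288 2.165
endloop
endfacet
facet normal 0.594 0.155 -0.789
outer loop
vertex -0.723 0.288 2.165
vertex 0.008 -1.16 2.432
vertex -0.953 -0.701 1.798
endloop
endfacet
facet normal -0.594 -0.155 0.789
outer loop
vertex -1.678 -0.889 2.761
vertex -0.487 -0.359 3.762
vertex -1.448 0.1 3.128
endloop
endfacet
facet normal -0.214 -0.916 -0.340
outer loop
vertex -0.717 -1.348 3.395
vertex -1.678 -0.889 2.761
vertex 0.008 -1.16 2.432
endloop
endfacet
facet normal -0.594 -0.155 0.789
outer loop
vertex -0.717 -1.348 3.395
vertex -0.487 -0.359 3.762
vertex -1.678 -0.889 2.761
endloop
endfacet
facet normal 0.214 0.916 0.340
outer loop
vertex -1.448 0.1 3.128
vertex -0.487 -0.359 3.762
vertex -0.723 0.288 2.165
endloop
endfacet
facet normal 0.594 0.155 -0.789
outer loop
vertex 0.238 -0.171 2.799
vertex 0.008 -1.16 2.432
vertex -0.723 0.288 2.165
endloop
endfacet
facet normal 0.214 0.916 0.340
outer loop
vertex -0.723 0.288 2.165
vertex -0.487 -0.359 3.762
vertex 0.238 -0.171 2.799
endloop
endfacet
facet normal 0.775 -0.370 0.512
outer loop
vertex 0.238 -0.171 2.799
vertex -0.717 -1.348 3.395
vertex 0.008 -1.16 2.432
endloop
endfacet
facet normal 0.775 -0.370 0.512
outer loop
vertex -0.487 -0.359 3.762
vertex -0.717 -1.348 3.395
vertex 0.238 -0.171 2.799
endloop
endfacet
facet normal -0.674 0.557 -0.485
outer loop
vertex -3.739 -2.392 -4.535
vertex -4.42 -3.054 -4.35
vertex -4.268 -2.329 -3.728
endloop
endfacet
facet normal -0.170 0.968 -0.187
outer loop
vertex -3.739 -2.392 -4.535
vertex -4.268 -2.329 -3.728
vertex -3.317 -2.156 -3.697
endloop
endfacet
facet normal 0.463 0.765 -0.448
outer loop
vertex -3.739 -2.392 -4.535
vertex -3.317 -2.156 -3.697
vertex -2.881 -2.774 -4.301
endloop
endfacet
facet normal 0.350 0.231 -0.908
outer loop
vertex -3.739 -2.392 -4.535
vertex -2.881 -2.774 -4.301
vertex -3.563 -3.328 -4.705
endloop
endfacet
facet normal -0.352 0.103 -0.930
outer loop
vertex -3.739 -2.392 -4.535
vertex -3.563 -3.328 -4.705
vertex -4.42 -3.054 -4.35
endloop
endfacet
facet normal -0.170 0.840 0.516
outer loop
vertex -3.317 -2.156 -3.697
vertex -4.268 -2.329 -3.728
vertex -3.737 -2.672 -2.995
endloop
endfacet
facet normal -0.984 0.178 0.033
outer loop
vertex -4.268 -2.329 -3.728
vertex -4.42 -3.054 -4.35
vertex -4.419 -3.226 -3.399
endloop
endfacet
facet normal -0.464 -0.559 -0.688
outer loop
vertex -4.42 -3.054 -4.35
vertex -3.563 -3.328 -4.705
vertex -3.983 -3.844 -4.003
endloop
endfacet
facet normal 0.672 -0.352 -0.652
outer loop
vertex -3.563 -3.328 -4.705
vertex -2.881 -2.774 -4.301
vertex -3.032 -3.671 -3.972
endloop
endfacet
facet normal 0.854 0.513 0.092
outer loop
vertex -2.881 -2.774 -4.301
vertex -3.317 -2.156 -3.697
vertex -2.88 -2.946 -3.35
endloop
endfacet
facet normal -0.350 -0.231 0.908
outer loop
vertex -3.561 -3.608 -3.165
vertex -3.737 -2.672 -2.995
vertex -4.419 -3.226 -3.399
endloop
endfacet
facet normal -0.463 -0.765 0.448
outer loop
vertex -3.561 -3.608 -3.165
vertex -4.419 -3.226 -3.399
vertex -3.983 -3.844 -4.003
endloop
endfacet
facet normal 0.170 -0.968 0.187
outer loop
vertex -3.561 -3.608 -3.165
vertex -3.983 -3.844 -4.003
vertex -3.032 -3.671 -3.972
endloop
endfacet
facet normal 0.674 -0.557 0.485
outer loop
vertex -3.561 -3.608 -3.165
vertex -3.032 -3.671 -3.972
vertex -2.88 -2.946 -3.35
endloop
endfacet
facet normal 0.352 -0.103 0.930
outer loop
vertex -3.561 -3.608 -3.165
vertex -2.88 -2.946 -3.35
vertex -3.737 -2.672 -2.995
endloop
endfacet
facet normal -0.672 0.352 0.652
outer loop
vertex -4.419 -3.226 -3.399
vertex -3.737 -2.672 -2.995
vertex -4.268 -2.329 -3.728
endloop
endfacet
facet normal -0.854 -0.513 -0.092
outer loop
vertex -3.983 -3.844 -4.003
vertex -4.419 -3.226 -3.399
vertex -4.42 -3.054 -4.35
endloop
endfacet
facet normal 0.170 -0.840 -0.516
outer loop
vertex -3.032 -3.671 -3.972
vertex -3.983 -3.844 -4.003
vertex -3.563 -3.328 -4.705
endloop
endfacet
facet normal 0.984 -0.178 -0.033
outer loop
vertex -2.88 -2.946 -3.35
vertex -3.032 -3.671 -3.972
vertex -2.881 -2.774 -4.301
endloop
endfacet
facet normal 0.464 0.559 0.688
outer loop
vertex -3.737 -2.672 -2.995
vertex -2.88 -2.946 -3.35
vertex -3.317 -2.156 -3.697
endloop
endfacet

endsolid
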